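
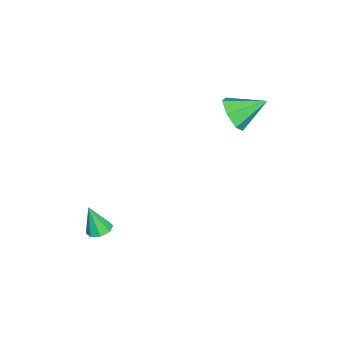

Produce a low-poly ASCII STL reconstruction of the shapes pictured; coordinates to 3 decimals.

solid 
facet normal 0.039 0.330 -0.943
outer loop
vertex 3.481 -2.584 -3.406
vertex 2.957 -2.367 -3.352
vertex 3.485 -2.173 -3.262
endloop
endfacet
facet normal 0.918 -0.139 0.372
outer loop
vertex 3.481 -2.584 -3.406
vertex 3.485 -2.173 -3.262
vertex 2.903 -2.813 -2.068
endloop
endfacet
facet normal 0.040 0.328 -0.944
outer loop
vertex 3.485 -2.173 -3.262
vertex 2.957 -2.367 -3.352
vertex 3.18 -1.874 -3.171
endloop
endfacet
facet normal 0.652 0.489 0.580
outer loop
vertex 3.485 -2.173 -3.262
vertex 3.18 -1.874 -3.171
vertex 2.903 -2.813 -2.068
endloop
endfacet
facet normal 0.040 0.328 -0.944
outer loop
vertex 3.18 -1.874 -3.171
vertex 2.957 -2.367 -3.352
vertex 2.744 -1.864 -3.186
endloop
endfacet
facet normal -0.005 0.762 0.648
outer loop
vertex 3.18 -1.874 -3.171
vertex 2.744 -1.864 -3.186
vertex 2.903 -2.813 -2.068
endloop
endfacet
facet normal 0.039 0.328 -0.944
outer loop
vertex 2.744 -1.864 -3.186
vertex 2.957 -2.367 -3.352
vertex 2.433 -2.149 -3.298
endloop
endfacet
facet normal -0.667 0.518 0.535
outer loop
vertex 2.744 -1.864 -3.186
vertex 2.433 -2.149 -3.298
vertex 2.903 -2.813 -2.068
endloop
endfacet
facet normal 0.039 0.327 -0.944
outer loop
vertex 2.433 -2.149 -3.298
vertex 2.957 -2.367 -3.352
vertex 2.428 -2.561 -3.441
endloop
endfacet
facet normal -0.946 -0.096 0.310
outer loop
vertex 2.433 -2.149 -3.298
vertex 2.428 -2.561 -3.441
vertex 2.903 -2.813 -2.068
endloop
endfacet
facet normal 0.039 0.328 -0.944
outer loop
vertex 2.428 -2.561 -3.441
vertex 2.957 -2.367 -3.352
vertex 2.733 -2.859 -3.532
endloop
endfacet
facet normal -0.680 -0.727 0.102
outer loop
vertex 2.428 -2.561 -3.441
vertex 2.733 -2.859 -3.532
vertex 2.903 -2.813 -2.068
endloop
endfacet
facet normal 0.038 0.328 -0.944
outer loop
vertex 2.733 -2.859 -3.532
vertex 2.957 -2.367 -3.352
vertex 3.169 -2.869 -3.518
endloop
endfacet
facet normal -0.024 -0.999 0.034
outer loop
vertex 2.733 -2.859 -3.532
vertex 3.169 -2.869 -3.518
vertex 2.903 -2.813 -2.068
endloop
endfacet
facet normal 0.039 0.328 -0.944
outer loop
vertex 3.169 -2.869 -3.518
vertex 2.957 -2.367 -3.352
vertex 3.481 -2.584 -3.406
endloop
endfacet
facet normal 0.638 -0.756 0.146
outer loop
vertex 3.169 -2.869 -3.518
vertex 3.481 -2.584 -3.406
vertex 2.903 -2.813 -2.068
endloop
endfacet
facet normal 0.272 -0.833 -0.482
outer loop
vertex 0.24 2.767 1.676
vertex -0.104 2.286 2.314
vertex -0.486 2.58 1.59
endloop
endfacet
facet normal -0.146 0.821 -0.552
outer loop
vertex 0.24 2.767 1.676
vertex -0.486 2.58 1.59
vertex -0.516 3.554 3.046
endloop
endfacet
facet normal 0.271 -0.834 -0.481
outer loop
vertex -0.486 2.58 1.59
vertex -0.104 2.286 2.314
vertex -0.925 2.172 2.05
endloop
endfacet
facet normal -0.806 0.484 -0.340
outer loop
vertex -0.486 2.58 1.59
vertex -0.925 2.172 2.05
vertex -0.516 3.554 3.046
endloop
endfacet
facet normal 0.271 -0.834 -0.481
outer loop
vertex -0.925 2.172 2.05
vertex -0.104 2.286 2.314
vertex -0.745 1.85 2.709
endloop
endfacet
facet normal -0.953 0.070 0.294
outer loop
vertex -0.925 2.172 2.05
vertex -0.745 1.85 2.709
vertex -0.516 3.554 3.046
endloop
endfacet
facet normal 0.271 -0.834 -0.480
outer loop
vertex -0.745 1.85 2.709
vertex -0.104 2.286 2.314
vertex -0.083 1.857 3.071
endloop
endfacet
facet normal -0.476 -0.109 0.873
outer loop
vertex -0.745 1.85 2.709
vertex -0.083 1.857 3.071
vertex -0.516 3.554 3.046
endloop
endfacet
facet normal 0.271 -0.834 -0.480
outer loop
vertex -0.083 1.857 3.071
vertex -0.104 2.286 2.314
vertex 0.564 2.187 2.863
endloop
endfacet
facet normal 0.267 0.082 0.960
outer loop
vertex -0.083 1.857 3.071
vertex 0.564 2.187 2.863
vertex -0.516 3.554 3.046
endloop
endfacet
facet normal 0.272 -0.833 -0.481
outer loop
vertex 0.564 2.187 2.863
vertex -0.104 2.286 2.314
vertex 0.708 2.592 2.243
endloop
endfacet
facet normal 0.714 0.498 0.491
outer loop
vertex 0.564 2.187 2.863
vertex 0.708 2.592 2.243
vertex -0.516 3.554 3.046
endloop
endfacet
facet normal 0.272 -0.833 -0.482
outer loop
vertex 0.708 2.592 2.243
vertex -0.104 2.286 2.314
vertex 0.24 2.767 1.676
endloop
endfacet
facet normal 0.531 0.828 -0.183
outer loop
vertex 0.708 2.592 2.243
vertex 0.24 2.767 1.676
vertex -0.516 3.554 3.046
endloop
endfacet

endsolid


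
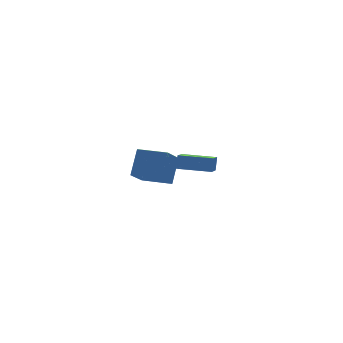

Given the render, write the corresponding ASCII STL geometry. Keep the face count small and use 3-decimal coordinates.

solid 
facet normal -0.610 -0.401 0.683
outer loop
vertex 1.526 2.353 0.041
vertex 0.324 3.878 -0.137
vertex 0.56 1.428 -1.364
endloop
endfacet
facet normal 0.617 -0.782 0.091
outer loop
vertex 1.736 2.202 -2.683
vertex 1.526 2.353 0.041
vertex 0.56 1.428 -1.364
endloop
endfacet
facet normal -0.609 -0.401 0.684
outer loop
vertex 0.56 1.428 -1.364
vertex 0.324 3.878 -0.137
vertex -0.643 2.953 -1.541
endloop
endfacet
facet normal -0.498 -0.477 -0.724
outer loop
vertex -0.643 2.953 -1.541
vertex 1.736 2.202 -2.683
vertex 0.56 1.428 -1.364
endloop
endfacet
facet normal 0.498 0.477 0.724
outer loop
vertex 1.526 2.353 0.041
vertex 1.5 4.652 -1.456
vertex 0.324 3.878 -0.137
endloop
endfacet
facet normal 0.616 -0.782 0.091
outer loop
vertex 2.703 3.127 -1.279
vertex 1.526 2.353 0.041
vertex 1.736 2.202 -2.683
endloop
endfacet
facet normal 0.498 0.477 0.724
outer loop
vertex 2.703 3.127 -1.279
vertex 1.5 4.652 -1.456
vertex 1.526 2.353 0.041
endloop
endfacet
facet normal -0.616 0.782 -0.091
outer loop
vertex 0.324 3.878 -0.137
vertex 1.5 4.652 -1.456
vertex -0.643 2.953 -1.541
endloop
endfacet
facet normal -0.498 -0.477 -0.724
outer loop
vertex 0.534 3.727 -2.861
vertex 1.736 2.202 -2.683
vertex -0.643 2.953 -1.541
endloop
endfacet
facet normal -0.616 0.782 -0.091
outer loop
vertex -0.643 2.953 -1.541
vertex 1.5 4.652 -1.456
vertex 0.534 3.727 -2.861
endloop
endfacet
facet normal 0.610 0.401 -0.684
outer loop
vertex 0.534 3.727 -2.861
vertex 2.703 3.127 -1.279
vertex 1.736 2.202 -2.683
endloop
endfacet
facet normal 0.610 0.402 -0.683
outer loop
vertex 1.5 4.652 -1.456
vertex 2.703 3.127 -1.279
vertex 0.534 3.727 -2.861
endloop
endfacet
facet normal -0.776 0.630 0.025
outer loop
vertex -1.4 -3.677 3.196
vertex -1.093 -3.329 3.967
vertex -0.355 -2.35 2.182
endloop
endfacet
facet normal -0.341 -0.386 -0.857
outer loop
vertex 1.173 -3.591 2.133
vertex -1.4 -3.677 3.196
vertex -0.355 -2.35 2.182
endloop
endfacet
facet normal -0.776 0.630 0.025
outer loop
vertex -0.355 -2.35 2.182
vertex -1.093 -3.329 3.967
vertex -0.048 -2.002 2.953
endloop
endfacet
facet normal 0.530 0.673 -0.515
outer loop
vertex -0.048 -2.002 2.953
vertex 1.173 -3.591 2.133
vertex -0.355 -2.35 2.182
endloop
endfacet
facet normal -0.530 -0.673 0.515
outer loop
vertex -1.4 -3.677 3.196
vertex 0.435 -4.57 3.918
vertex -1.093 -3.329 3.967
endloop
endfacet
facet normal -0.341 -0.386 -0.857
outer loop
vertex 0.128 -4.918 3.147
vertex -1.4 -3.677 3.196
vertex 1.173 -3.591 2.133
endloop
endfacet
facet normal -0.530 -0.673 0.515
outer loop
vertex 0.128 -4.918 3.147
vertex 0.435 -4.57 3.918
vertex -1.4 -3.677 3.196
endloop
endfacet
facet normal 0.341 0.386 0.857
outer loop
vertex -1.093 -3.329 3.967
vertex 0.435 -4.57 3.918
vertex -0.048 -2.002 2.953
endloop
endfacet
facet normal 0.530 0.673 -0.515
outer loop
vertex 1.48 -3.243 2.904
vertex 1.173 -3.591 2.133
vertex -0.048 -2.002 2.953
endloop
endfacet
facet normal 0.341 0.386 0.857
outer loop
vertex -0.048 -2.002 2.953
vertex 0.435 -4.57 3.918
vertex 1.48 -3.243 2.904
endloop
endfacet
facet normal 0.776 -0.630 -0.025
outer loop
vertex 1.48 -3.243 2.904
vertex 0.128 -4.918 3.147
vertex 1.173 -3.591 2.133
endloop
endfacet
facet normal 0.776 -0.630 -0.025
outer loop
vertex 0.435 -4.57 3.918
vertex 0.128 -4.918 3.147
vertex 1.48 -3.243 2.904
endloop
endfacet

endsolid


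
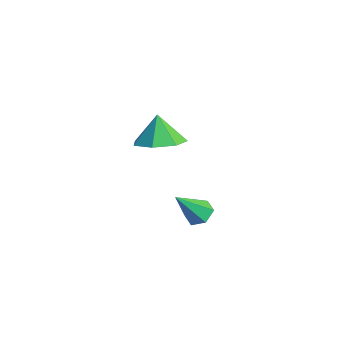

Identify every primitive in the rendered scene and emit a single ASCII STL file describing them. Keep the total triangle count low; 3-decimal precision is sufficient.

solid 
facet normal 0.333 -0.109 -0.937
outer loop
vertex -2.998 -2.825 0.735
vertex -3.642 -2.195 0.433
vertex -2.754 -2.037 0.73
endloop
endfacet
facet normal 0.532 -0.160 0.831
outer loop
vertex -2.998 -2.825 0.735
vertex -2.754 -2.037 0.73
vertex -4.038 -2.065 1.547
endloop
endfacet
facet normal 0.333 -0.110 -0.937
outer loop
vertex -2.754 -2.037 0.73
vertex -3.642 -2.195 0.433
vertex -3.178 -1.369 0.501
endloop
endfacet
facet normal 0.447 0.531 0.720
outer loop
vertex -2.754 -2.037 0.73
vertex -3.178 -1.369 0.501
vertex -4.038 -2.065 1.547
endloop
endfacet
facet normal 0.332 -0.110 -0.937
outer loop
vertex -3.178 -1.369 0.501
vertex -3.642 -2.195 0.433
vertex -3.952 -1.323 0.221
endloop
endfacet
facet normal -0.121 0.870 0.479
outer loop
vertex -3.178 -1.369 0.501
vertex -3.952 -1.323 0.221
vertex -4.038 -2.065 1.547
endloop
endfacet
facet normal 0.333 -0.109 -0.937
outer loop
vertex -3.952 -1.323 0.221
vertex -3.642 -2.195 0.433
vertex -4.492 -1.933 0.1
endloop
endfacet
facet normal -0.745 0.602 0.289
outer loop
vertex -3.952 -1.323 0.221
vertex -4.492 -1.933 0.1
vertex -4.038 -2.065 1.547
endloop
endfacet
facet normal 0.333 -0.109 -0.936
outer loop
vertex -4.492 -1.933 0.1
vertex -3.642 -2.195 0.433
vertex -4.392 -2.741 0.23
endloop
endfacet
facet normal -0.954 -0.071 0.293
outer loop
vertex -4.492 -1.933 0.1
vertex -4.392 -2.741 0.23
vertex -4.038 -2.065 1.547
endloop
endfacet
facet normal 0.333 -0.109 -0.936
outer loop
vertex -4.392 -2.741 0.23
vertex -3.642 -2.195 0.433
vertex -3.727 -3.138 0.513
endloop
endfacet
facet normal -0.591 -0.642 0.488
outer loop
vertex -4.392 -2.741 0.23
vertex -3.727 -3.138 0.513
vertex -4.038 -2.065 1.547
endloop
endfacet
facet normal 0.332 -0.109 -0.937
outer loop
vertex -3.727 -3.138 0.513
vertex -3.642 -2.195 0.433
vertex -2.998 -2.825 0.735
endloop
endfacet
facet normal 0.071 -0.681 0.728
outer loop
vertex -3.727 -3.138 0.513
vertex -2.998 -2.825 0.735
vertex -4.038 -2.065 1.547
endloop
endfacet
facet normal -0.041 0.633 -0.773
outer loop
vertex 0.846 -2.666 -0.057
vertex 0.481 -2.994 -0.306
vertex 0.307 -2.595 0.03
endloop
endfacet
facet normal 0.203 0.525 0.827
outer loop
vertex 0.846 -2.666 -0.057
vertex 0.307 -2.595 0.03
vertex 0.539 -3.906 0.806
endloop
endfacet
facet normal -0.039 0.634 -0.773
outer loop
vertex 0.307 -2.595 0.03
vertex 0.481 -2.994 -0.306
vertex -0.057 -2.922 -0.22
endloop
endfacet
facet normal -0.698 0.269 0.664
outer loop
vertex 0.307 -2.595 0.03
vertex -0.057 -2.922 -0.22
vertex 0.539 -3.906 0.806
endloop
endfacet
facet normal -0.039 0.633 -0.773
outer loop
vertex -0.057 -2.922 -0.22
vertex 0.481 -2.994 -0.306
vertex 0.117 -3.322 -0.556
endloop
endfacet
facet normal -0.888 -0.454 0.080
outer loop
vertex -0.057 -2.922 -0.22
vertex 0.117 -3.322 -0.556
vertex 0.539 -3.906 0.806
endloop
endfacet
facet normal -0.041 0.634 -0.772
outer loop
vertex 0.117 -3.322 -0.556
vertex 0.481 -2.994 -0.306
vertex 0.655 -3.393 -0.643
endloop
endfacet
facet normal -0.177 -0.923 -0.341
outer loop
vertex 0.117 -3.322 -0.556
vertex 0.655 -3.393 -0.643
vertex 0.539 -3.906 0.806
endloop
endfacet
facet normal -0.040 0.635 -0.772
outer loop
vertex 0.655 -3.393 -0.643
vertex 0.481 -2.994 -0.306
vertex 1.02 -3.066 -0.393
endloop
endfacet
facet normal 0.722 -0.669 -0.179
outer loop
vertex 0.655 -3.393 -0.643
vertex 1.02 -3.066 -0.393
vertex 0.539 -3.906 0.806
endloop
endfacet
facet normal -0.040 0.632 -0.774
outer loop
vertex 1.02 -3.066 -0.393
vertex 0.481 -2.994 -0.306
vertex 0.846 -2.666 -0.057
endloop
endfacet
facet normal 0.912 0.056 0.405
outer loop
vertex 1.02 -3.066 -0.393
vertex 0.846 -2.666 -0.057
vertex 0.539 -3.906 0.806
endloop
endfacet

endsolid


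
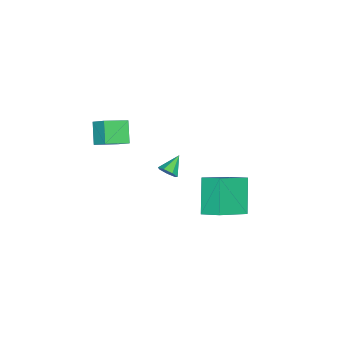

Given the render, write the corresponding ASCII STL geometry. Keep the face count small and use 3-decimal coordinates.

solid 
facet normal -0.660 -0.205 0.723
outer loop
vertex 2.921 3.074 0.603
vertex 1.312 3.903 -0.63
vertex 2.761 2.162 0.198
endloop
endfacet
facet normal 0.735 -0.379 0.563
outer loop
vertex 4.028 2.557 -1.19
vertex 2.921 3.074 0.603
vertex 2.761 2.162 0.198
endloop
endfacet
facet normal -0.660 -0.205 0.723
outer loop
vertex 2.761 2.162 0.198
vertex 1.312 3.903 -0.63
vertex 1.152 2.992 -1.035
endloop
endfacet
facet normal -0.158 -0.902 -0.401
outer loop
vertex 1.152 2.992 -1.035
vertex 4.028 2.557 -1.19
vertex 2.761 2.162 0.198
endloop
endfacet
facet normal 0.158 0.902 0.401
outer loop
vertex 2.921 3.074 0.603
vertex 2.579 4.298 -2.018
vertex 1.312 3.903 -0.63
endloop
endfacet
facet normal 0.734 -0.379 0.563
outer loop
vertex 4.188 3.468 -0.785
vertex 2.921 3.074 0.603
vertex 4.028 2.557 -1.19
endloop
endfacet
facet normal 0.158 0.902 0.401
outer loop
vertex 4.188 3.468 -0.785
vertex 2.579 4.298 -2.018
vertex 2.921 3.074 0.603
endloop
endfacet
facet normal -0.735 0.379 -0.563
outer loop
vertex 1.312 3.903 -0.63
vertex 2.579 4.298 -2.018
vertex 1.152 2.992 -1.035
endloop
endfacet
facet normal -0.158 -0.903 -0.401
outer loop
vertex 2.419 3.386 -2.423
vertex 4.028 2.557 -1.19
vertex 1.152 2.992 -1.035
endloop
endfacet
facet normal -0.735 0.379 -0.563
outer loop
vertex 1.152 2.992 -1.035
vertex 2.579 4.298 -2.018
vertex 2.419 3.386 -2.423
endloop
endfacet
facet normal 0.660 0.205 -0.723
outer loop
vertex 2.419 3.386 -2.423
vertex 4.188 3.468 -0.785
vertex 4.028 2.557 -1.19
endloop
endfacet
facet normal 0.660 0.205 -0.723
outer loop
vertex 2.579 4.298 -2.018
vertex 4.188 3.468 -0.785
vertex 2.419 3.386 -2.423
endloop
endfacet
facet normal -0.661 -0.284 0.695
outer loop
vertex 1.757 -3.417 1.651
vertex 1.997 -2.768 2.145
vertex 0.783 -2.605 1.057
endloop
endfacet
facet normal -0.282 -0.763 -0.581
outer loop
vertex 1.603 -2.252 0.195
vertex 1.757 -3.417 1.651
vertex 0.783 -2.605 1.057
endloop
endfacet
facet normal -0.661 -0.284 0.695
outer loop
vertex 0.783 -2.605 1.057
vertex 1.997 -2.768 2.145
vertex 1.024 -1.956 1.551
endloop
endfacet
facet normal -0.695 0.581 -0.424
outer loop
vertex 1.024 -1.956 1.551
vertex 1.603 -2.252 0.195
vertex 0.783 -2.605 1.057
endloop
endfacet
facet normal 0.696 -0.580 0.424
outer loop
vertex 1.757 -3.417 1.651
vertex 2.817 -2.415 1.283
vertex 1.997 -2.768 2.145
endloop
endfacet
facet normal -0.282 -0.763 -0.581
outer loop
vertex 2.576 -3.064 0.789
vertex 1.757 -3.417 1.651
vertex 1.603 -2.252 0.195
endloop
endfacet
facet normal 0.696 -0.580 0.423
outer loop
vertex 2.576 -3.064 0.789
vertex 2.817 -2.415 1.283
vertex 1.757 -3.417 1.651
endloop
endfacet
facet normal 0.282 0.763 0.581
outer loop
vertex 1.997 -2.768 2.145
vertex 2.817 -2.415 1.283
vertex 1.024 -1.956 1.551
endloop
endfacet
facet normal -0.696 0.580 -0.424
outer loop
vertex 1.843 -1.603 0.689
vertex 1.603 -2.252 0.195
vertex 1.024 -1.956 1.551
endloop
endfacet
facet normal 0.282 0.763 0.581
outer loop
vertex 1.024 -1.956 1.551
vertex 2.817 -2.415 1.283
vertex 1.843 -1.603 0.689
endloop
endfacet
facet normal 0.661 0.284 -0.694
outer loop
vertex 1.843 -1.603 0.689
vertex 2.576 -3.064 0.789
vertex 1.603 -2.252 0.195
endloop
endfacet
facet normal 0.661 0.284 -0.695
outer loop
vertex 2.817 -2.415 1.283
vertex 2.576 -3.064 0.789
vertex 1.843 -1.603 0.689
endloop
endfacet
facet normal 0.828 -0.234 -0.510
outer loop
vertex -0.466 -0.779 -3.213
vertex -0.726 -0.671 -3.685
vertex -0.435 -0.329 -3.369
endloop
endfacet
facet normal 0.174 0.312 0.934
outer loop
vertex -0.466 -0.779 -3.213
vertex -0.435 -0.329 -3.369
vertex -1.654 -0.409 -3.115
endloop
endfacet
facet normal 0.828 -0.234 -0.509
outer loop
vertex -0.435 -0.329 -3.369
vertex -0.726 -0.671 -3.685
vertex -0.623 -0.137 -3.763
endloop
endfacet
facet normal 0.030 0.904 0.426
outer loop
vertex -0.435 -0.329 -3.369
vertex -0.623 -0.137 -3.763
vertex -1.654 -0.409 -3.115
endloop
endfacet
facet normal 0.828 -0.234 -0.509
outer loop
vertex -0.623 -0.137 -3.763
vertex -0.726 -0.671 -3.685
vertex -0.889 -0.347 -4.099
endloop
endfacet
facet normal -0.389 0.888 -0.247
outer loop
vertex -0.623 -0.137 -3.763
vertex -0.889 -0.347 -4.099
vertex -1.654 -0.409 -3.115
endloop
endfacet
facet normal 0.828 -0.235 -0.510
outer loop
vertex -0.889 -0.347 -4.099
vertex -0.726 -0.671 -3.685
vertex -1.033 -0.802 -4.123
endloop
endfacet
facet normal -0.768 0.274 -0.580
outer loop
vertex -0.889 -0.347 -4.099
vertex -1.033 -0.802 -4.123
vertex -1.654 -0.409 -3.115
endloop
endfacet
facet normal 0.828 -0.235 -0.510
outer loop
vertex -1.033 -0.802 -4.123
vertex -0.726 -0.671 -3.685
vertex -0.946 -1.158 -3.818
endloop
endfacet
facet normal -0.820 -0.475 -0.320
outer loop
vertex -1.033 -0.802 -4.123
vertex -0.946 -1.158 -3.818
vertex -1.654 -0.409 -3.115
endloop
endfacet
facet normal 0.827 -0.234 -0.511
outer loop
vertex -0.946 -1.158 -3.818
vertex -0.726 -0.671 -3.685
vertex -0.693 -1.148 -3.413
endloop
endfacet
facet normal -0.506 -0.794 0.336
outer loop
vertex -0.946 -1.158 -3.818
vertex -0.693 -1.148 -3.413
vertex -1.654 -0.409 -3.115
endloop
endfacet
facet normal 0.828 -0.233 -0.510
outer loop
vertex -0.693 -1.148 -3.413
vertex -0.726 -0.671 -3.685
vertex -0.466 -0.779 -3.213
endloop
endfacet
facet normal -0.065 -0.444 0.893
outer loop
vertex -0.693 -1.148 -3.413
vertex -0.466 -0.779 -3.213
vertex -1.654 -0.409 -3.115
endloop
endfacet

endsolid


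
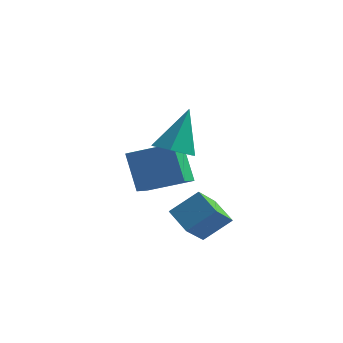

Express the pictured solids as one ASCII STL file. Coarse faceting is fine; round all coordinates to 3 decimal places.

solid 
facet normal -0.406 0.392 0.825
outer loop
vertex -1.511 3.125 -2.494
vertex 0.343 3.537 -1.777
vertex -1.551 4.363 -3.102
endloop
endfacet
facet normal -0.913 -0.203 -0.353
outer loop
vertex -0.763 3.603 -4.703
vertex -1.511 3.125 -2.494
vertex -1.551 4.363 -3.102
endloop
endfacet
facet normal -0.406 0.392 0.825
outer loop
vertex -1.551 4.363 -3.102
vertex 0.343 3.537 -1.777
vertex 0.302 4.775 -2.385
endloop
endfacet
facet normal -0.029 0.897 -0.440
outer loop
vertex 0.302 4.775 -2.385
vertex -0.763 3.603 -4.703
vertex -1.551 4.363 -3.102
endloop
endfacet
facet normal 0.029 -0.897 0.440
outer loop
vertex -1.511 3.125 -2.494
vertex 1.131 2.777 -3.378
vertex 0.343 3.537 -1.777
endloop
endfacet
facet normal -0.913 -0.204 -0.353
outer loop
vertex -0.722 2.365 -4.095
vertex -1.511 3.125 -2.494
vertex -0.763 3.603 -4.703
endloop
endfacet
facet normal 0.029 -0.897 0.440
outer loop
vertex -0.722 2.365 -4.095
vertex 1.131 2.777 -3.378
vertex -1.511 3.125 -2.494
endloop
endfacet
facet normal 0.913 0.204 0.353
outer loop
vertex 0.343 3.537 -1.777
vertex 1.131 2.777 -3.378
vertex 0.302 4.775 -2.385
endloop
endfacet
facet normal -0.029 0.897 -0.440
outer loop
vertex 1.091 4.015 -3.986
vertex -0.763 3.603 -4.703
vertex 0.302 4.775 -2.385
endloop
endfacet
facet normal 0.913 0.203 0.354
outer loop
vertex 0.302 4.775 -2.385
vertex 1.131 2.777 -3.378
vertex 1.091 4.015 -3.986
endloop
endfacet
facet normal 0.406 -0.392 -0.825
outer loop
vertex 1.091 4.015 -3.986
vertex -0.722 2.365 -4.095
vertex -0.763 3.603 -4.703
endloop
endfacet
facet normal 0.406 -0.392 -0.825
outer loop
vertex 1.131 2.777 -3.378
vertex -0.722 2.365 -4.095
vertex 1.091 4.015 -3.986
endloop
endfacet
facet normal -0.750 0.521 0.406
outer loop
vertex 1.95 -1.013 -2.872
vertex 2.886 -0.367 -1.972
vertex 2.183 0.174 -3.965
endloop
endfacet
facet normal -0.645 -0.445 -0.621
outer loop
vertex 3.114 -0.473 -4.468
vertex 1.95 -1.013 -2.872
vertex 2.183 0.174 -3.965
endloop
endfacet
facet normal -0.750 0.522 0.406
outer loop
vertex 2.183 0.174 -3.965
vertex 2.886 -0.367 -1.972
vertex 3.119 0.819 -3.065
endloop
endfacet
facet normal 0.143 0.728 -0.671
outer loop
vertex 3.119 0.819 -3.065
vertex 3.114 -0.473 -4.468
vertex 2.183 0.174 -3.965
endloop
endfacet
facet normal -0.143 -0.728 0.671
outer loop
vertex 1.95 -1.013 -2.872
vertex 3.817 -1.014 -2.475
vertex 2.886 -0.367 -1.972
endloop
endfacet
facet normal -0.645 -0.446 -0.621
outer loop
vertex 2.881 -1.659 -3.375
vertex 1.95 -1.013 -2.872
vertex 3.114 -0.473 -4.468
endloop
endfacet
facet normal -0.143 -0.728 0.670
outer loop
vertex 2.881 -1.659 -3.375
vertex 3.817 -1.014 -2.475
vertex 1.95 -1.013 -2.872
endloop
endfacet
facet normal 0.645 0.445 0.621
outer loop
vertex 2.886 -0.367 -1.972
vertex 3.817 -1.014 -2.475
vertex 3.119 0.819 -3.065
endloop
endfacet
facet normal 0.143 0.728 -0.671
outer loop
vertex 4.05 0.173 -3.568
vertex 3.114 -0.473 -4.468
vertex 3.119 0.819 -3.065
endloop
endfacet
facet normal 0.645 0.445 0.621
outer loop
vertex 3.119 0.819 -3.065
vertex 3.817 -1.014 -2.475
vertex 4.05 0.173 -3.568
endloop
endfacet
facet normal 0.750 -0.522 -0.406
outer loop
vertex 4.05 0.173 -3.568
vertex 2.881 -1.659 -3.375
vertex 3.114 -0.473 -4.468
endloop
endfacet
facet normal 0.750 -0.522 -0.406
outer loop
vertex 3.817 -1.014 -2.475
vertex 2.881 -1.659 -3.375
vertex 4.05 0.173 -3.568
endloop
endfacet
facet normal -0.115 -0.506 -0.855
outer loop
vertex 2.082 1.082 -0.901
vertex 1.197 1.393 -0.966
vertex 1.899 1.886 -1.352
endloop
endfacet
facet normal 0.951 0.285 0.122
outer loop
vertex 2.082 1.082 -0.901
vertex 1.899 1.886 -1.352
vertex 1.443 2.467 0.846
endloop
endfacet
facet normal -0.115 -0.506 -0.855
outer loop
vertex 1.899 1.886 -1.352
vertex 1.197 1.393 -0.966
vertex 1.014 2.197 -1.417
endloop
endfacet
facet normal 0.338 0.925 -0.174
outer loop
vertex 1.899 1.886 -1.352
vertex 1.014 2.197 -1.417
vertex 1.443 2.467 0.846
endloop
endfacet
facet normal -0.116 -0.506 -0.855
outer loop
vertex 1.014 2.197 -1.417
vertex 1.197 1.393 -0.966
vertex 0.313 1.705 -1.031
endloop
endfacet
facet normal -0.571 0.821 0.010
outer loop
vertex 1.014 2.197 -1.417
vertex 0.313 1.705 -1.031
vertex 1.443 2.467 0.846
endloop
endfacet
facet normal -0.116 -0.507 -0.854
outer loop
vertex 0.313 1.705 -1.031
vertex 1.197 1.393 -0.966
vertex 0.496 0.901 -0.579
endloop
endfacet
facet normal -0.868 0.078 0.491
outer loop
vertex 0.313 1.705 -1.031
vertex 0.496 0.901 -0.579
vertex 1.443 2.467 0.846
endloop
endfacet
facet normal -0.116 -0.506 -0.854
outer loop
vertex 0.496 0.901 -0.579
vertex 1.197 1.393 -0.966
vertex 1.38 0.59 -0.515
endloop
endfacet
facet normal -0.255 -0.562 0.787
outer loop
vertex 0.496 0.901 -0.579
vertex 1.38 0.59 -0.515
vertex 1.443 2.467 0.846
endloop
endfacet
facet normal -0.115 -0.506 -0.855
outer loop
vertex 1.38 0.59 -0.515
vertex 1.197 1.393 -0.966
vertex 2.082 1.082 -0.901
endloop
endfacet
facet normal 0.653 -0.459 0.603
outer loop
vertex 1.38 0.59 -0.515
vertex 2.082 1.082 -0.901
vertex 1.443 2.467 0.846
endloop
endfacet

endsolid


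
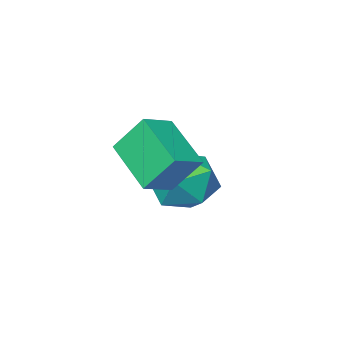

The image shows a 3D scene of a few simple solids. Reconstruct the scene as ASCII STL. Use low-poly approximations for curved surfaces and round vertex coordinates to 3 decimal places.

solid 
facet normal -0.389 0.462 0.797
outer loop
vertex 0.385 -2.005 0.698
vertex 0.41 -0.486 -0.171
vertex -0.555 -2.19 0.347
endloop
endfacet
facet normal -0.014 -0.868 0.496
outer loop
vertex -0.03 -2.814 -0.729
vertex 0.385 -2.005 0.698
vertex -0.555 -2.19 0.347
endloop
endfacet
facet normal -0.389 0.462 0.797
outer loop
vertex -0.555 -2.19 0.347
vertex 0.41 -0.486 -0.171
vertex -0.529 -0.671 -0.522
endloop
endfacet
facet normal -0.921 -0.181 -0.344
outer loop
vertex -0.529 -0.671 -0.522
vertex -0.03 -2.814 -0.729
vertex -0.555 -2.19 0.347
endloop
endfacet
facet normal 0.921 0.182 0.344
outer loop
vertex 0.385 -2.005 0.698
vertex 0.935 -1.11 -1.247
vertex 0.41 -0.486 -0.171
endloop
endfacet
facet normal -0.015 -0.868 0.496
outer loop
vertex 0.909 -2.629 -0.378
vertex 0.385 -2.005 0.698
vertex -0.03 -2.814 -0.729
endloop
endfacet
facet normal 0.921 0.181 0.344
outer loop
vertex 0.909 -2.629 -0.378
vertex 0.935 -1.11 -1.247
vertex 0.385 -2.005 0.698
endloop
endfacet
facet normal 0.015 0.868 -0.496
outer loop
vertex 0.41 -0.486 -0.171
vertex 0.935 -1.11 -1.247
vertex -0.529 -0.671 -0.522
endloop
endfacet
facet normal -0.921 -0.181 -0.344
outer loop
vertex -0.005 -1.295 -1.598
vertex -0.03 -2.814 -0.729
vertex -0.529 -0.671 -0.522
endloop
endfacet
facet normal 0.014 0.868 -0.496
outer loop
vertex -0.529 -0.671 -0.522
vertex 0.935 -1.11 -1.247
vertex -0.005 -1.295 -1.598
endloop
endfacet
facet normal 0.389 -0.462 -0.797
outer loop
vertex -0.005 -1.295 -1.598
vertex 0.909 -2.629 -0.378
vertex -0.03 -2.814 -0.729
endloop
endfacet
facet normal 0.389 -0.463 -0.797
outer loop
vertex 0.935 -1.11 -1.247
vertex 0.909 -2.629 -0.378
vertex -0.005 -1.295 -1.598
endloop
endfacet
facet normal -0.982 -0.186 -0.021
outer loop
vertex -2.632 -3.046 -2.854
vertex -2.425 -4.125 -2.956
vertex -2.532 -3.676 -1.953
endloop
endfacet
facet normal -0.842 0.394 0.369
outer loop
vertex -2.632 -3.046 -2.854
vertex -2.532 -3.676 -1.953
vertex -2.073 -2.672 -1.978
endloop
endfacet
facet normal -0.503 0.863 -0.048
outer loop
vertex -2.632 -3.046 -2.854
vertex -2.073 -2.672 -1.978
vertex -1.683 -2.501 -2.997
endloop
endfacet
facet normal -0.434 0.573 -0.696
outer loop
vertex -2.632 -3.046 -2.854
vertex -1.683 -2.501 -2.997
vertex -1.9 -3.399 -3.601
endloop
endfacet
facet normal -0.730 -0.076 -0.679
outer loop
vertex -2.632 -3.046 -2.854
vertex -1.9 -3.399 -3.601
vertex -2.425 -4.125 -2.956
endloop
endfacet
facet normal -0.397 0.204 0.895
outer loop
vertex -2.073 -2.672 -1.978
vertex -2.532 -3.676 -1.953
vertex -1.52 -3.521 -1.539
endloop
endfacet
facet normal -0.625 -0.735 0.263
outer loop
vertex -2.532 -3.676 -1.953
vertex -2.425 -4.125 -2.956
vertex -1.737 -4.419 -2.143
endloop
endfacet
facet normal -0.217 -0.556 -0.802
outer loop
vertex -2.425 -4.125 -2.956
vertex -1.9 -3.399 -3.601
vertex -1.347 -4.248 -3.162
endloop
endfacet
facet normal 0.263 0.494 -0.829
outer loop
vertex -1.9 -3.399 -3.601
vertex -1.683 -2.501 -2.997
vertex -0.888 -3.244 -3.187
endloop
endfacet
facet normal 0.152 0.964 0.220
outer loop
vertex -1.683 -2.501 -2.997
vertex -2.073 -2.672 -1.978
vertex -0.995 -2.795 -2.184
endloop
endfacet
facet normal 0.434 -0.573 0.696
outer loop
vertex -0.788 -3.874 -2.286
vertex -1.52 -3.521 -1.539
vertex -1.737 -4.419 -2.143
endloop
endfacet
facet normal 0.503 -0.863 0.048
outer loop
vertex -0.788 -3.874 -2.286
vertex -1.737 -4.419 -2.143
vertex -1.347 -4.248 -3.162
endloop
endfacet
facet normal 0.842 -0.394 -0.369
outer loop
vertex -0.788 -3.874 -2.286
vertex -1.347 -4.248 -3.162
vertex -0.888 -3.244 -3.187
endloop
endfacet
facet normal 0.982 0.186 0.021
outer loop
vertex -0.788 -3.874 -2.286
vertex -0.888 -3.244 -3.187
vertex -0.995 -2.795 -2.184
endloop
endfacet
facet normal 0.730 0.076 0.679
outer loop
vertex -0.788 -3.874 -2.286
vertex -0.995 -2.795 -2.184
vertex -1.52 -3.521 -1.539
endloop
endfacet
facet normal -0.263 -0.494 0.829
outer loop
vertex -1.737 -4.419 -2.143
vertex -1.52 -3.521 -1.539
vertex -2.532 -3.676 -1.953
endloop
endfacet
facet normal -0.152 -0.964 -0.220
outer loop
vertex -1.347 -4.248 -3.162
vertex -1.737 -4.419 -2.143
vertex -2.425 -4.125 -2.956
endloop
endfacet
facet normal 0.397 -0.204 -0.895
outer loop
vertex -0.888 -3.244 -3.187
vertex -1.347 -4.248 -3.162
vertex -1.9 -3.399 -3.601
endloop
endfacet
facet normal 0.625 0.735 -0.263
outer loop
vertex -0.995 -2.795 -2.184
vertex -0.888 -3.244 -3.187
vertex -1.683 -2.501 -2.997
endloop
endfacet
facet normal 0.217 0.556 0.802
outer loop
vertex -1.52 -3.521 -1.539
vertex -0.995 -2.795 -2.184
vertex -2.073 -2.672 -1.978
endloop
endfacet

endsolid


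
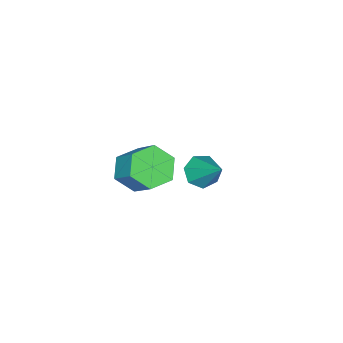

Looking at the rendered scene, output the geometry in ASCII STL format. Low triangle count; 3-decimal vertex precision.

solid 
facet normal -0.208 -0.693 -0.690
outer loop
vertex -1.221 1.435 2.713
vertex -1.688 1.827 2.46
vertex -1.048 1.793 2.301
endloop
endfacet
facet normal 0.947 -0.111 0.302
outer loop
vertex -1.221 1.435 2.713
vertex -1.048 1.793 2.301
vertex -1.332 3.013 3.64
endloop
endfacet
facet normal -0.208 -0.693 -0.690
outer loop
vertex -1.048 1.793 2.301
vertex -1.688 1.827 2.46
vertex -1.357 2.177 2.009
endloop
endfacet
facet normal 0.839 0.479 -0.258
outer loop
vertex -1.048 1.793 2.301
vertex -1.357 2.177 2.009
vertex -1.332 3.013 3.64
endloop
endfacet
facet normal -0.207 -0.693 -0.690
outer loop
vertex -1.357 2.177 2.009
vertex -1.688 1.827 2.46
vertex -1.915 2.297 2.056
endloop
endfacet
facet normal 0.151 0.879 -0.453
outer loop
vertex -1.357 2.177 2.009
vertex -1.915 2.297 2.056
vertex -1.332 3.013 3.64
endloop
endfacet
facet normal -0.209 -0.694 -0.689
outer loop
vertex -1.915 2.297 2.056
vertex -1.688 1.827 2.46
vertex -2.302 2.064 2.408
endloop
endfacet
facet normal -0.599 0.789 -0.136
outer loop
vertex -1.915 2.297 2.056
vertex -2.302 2.064 2.408
vertex -1.332 3.013 3.64
endloop
endfacet
facet normal -0.209 -0.693 -0.690
outer loop
vertex -2.302 2.064 2.408
vertex -1.688 1.827 2.46
vertex -2.227 1.652 2.799
endloop
endfacet
facet normal -0.847 0.277 0.454
outer loop
vertex -2.302 2.064 2.408
vertex -2.227 1.652 2.799
vertex -1.332 3.013 3.64
endloop
endfacet
facet normal -0.209 -0.693 -0.690
outer loop
vertex -2.227 1.652 2.799
vertex -1.688 1.827 2.46
vertex -1.746 1.372 2.935
endloop
endfacet
facet normal -0.405 -0.273 0.873
outer loop
vertex -2.227 1.652 2.799
vertex -1.746 1.372 2.935
vertex -1.332 3.013 3.64
endloop
endfacet
facet normal -0.208 -0.693 -0.690
outer loop
vertex -1.746 1.372 2.935
vertex -1.688 1.827 2.46
vertex -1.221 1.435 2.713
endloop
endfacet
facet normal 0.394 -0.445 0.804
outer loop
vertex -1.746 1.372 2.935
vertex -1.221 1.435 2.713
vertex -1.332 3.013 3.64
endloop
endfacet
facet normal -0.209 -0.672 -0.711
outer loop
vertex -1.955 -1.598 -1.268
vertex -2.506 -2.027 -0.701
vertex -2.825 -1.371 -1.227
endloop
endfacet
facet normal 0.149 0.697 -0.702
outer loop
vertex -1.955 -1.598 -1.268
vertex -2.825 -1.371 -1.227
vertex -1.603 -0.463 -0.066
endloop
endfacet
facet normal 0.150 0.696 -0.702
outer loop
vertex -1.603 -0.463 -0.066
vertex -2.825 -1.371 -1.227
vertex -2.472 -0.236 -0.026
endloop
endfacet
facet normal 0.208 0.671 0.711
outer loop
vertex -1.603 -0.463 -0.066
vertex -2.472 -0.236 -0.026
vertex -2.154 -0.893 0.501
endloop
endfacet
facet normal -0.209 -0.672 -0.711
outer loop
vertex -2.825 -1.371 -1.227
vertex -2.506 -2.027 -0.701
vertex -3.376 -1.8 -0.66
endloop
endfacet
facet normal -0.762 0.567 -0.312
outer loop
vertex -2.825 -1.371 -1.227
vertex -3.376 -1.8 -0.66
vertex -2.472 -0.236 -0.026
endloop
endfacet
facet normal -0.762 0.567 -0.312
outer loop
vertex -2.472 -0.236 -0.026
vertex -3.376 -1.8 -0.66
vertex -3.024 -0.665 0.542
endloop
endfacet
facet normal 0.209 0.672 0.711
outer loop
vertex -2.472 -0.236 -0.026
vertex -3.024 -0.665 0.542
vertex -2.154 -0.893 0.501
endloop
endfacet
facet normal -0.209 -0.671 -0.712
outer loop
vertex -3.376 -1.8 -0.66
vertex -2.506 -2.027 -0.701
vertex -3.057 -2.457 -0.134
endloop
endfacet
facet normal -0.912 -0.130 0.390
outer loop
vertex -3.376 -1.8 -0.66
vertex -3.057 -2.457 -0.134
vertex -3.024 -0.665 0.542
endloop
endfacet
facet normal -0.912 -0.130 0.390
outer loop
vertex -3.024 -0.665 0.542
vertex -3.057 -2.457 -0.134
vertex -2.705 -1.322 1.068
endloop
endfacet
facet normal 0.209 0.671 0.711
outer loop
vertex -3.024 -0.665 0.542
vertex -2.705 -1.322 1.068
vertex -2.154 -0.893 0.501
endloop
endfacet
facet normal -0.208 -0.671 -0.711
outer loop
vertex -3.057 -2.457 -0.134
vertex -2.506 -2.027 -0.701
vertex -2.188 -2.684 -0.174
endloop
endfacet
facet normal -0.150 -0.697 0.702
outer loop
vertex -3.057 -2.457 -0.134
vertex -2.188 -2.684 -0.174
vertex -2.705 -1.322 1.068
endloop
endfacet
facet normal -0.149 -0.697 0.702
outer loop
vertex -2.705 -1.322 1.068
vertex -2.188 -2.684 -0.174
vertex -1.835 -1.549 1.027
endloop
endfacet
facet normal 0.209 0.672 0.711
outer loop
vertex -2.705 -1.322 1.068
vertex -1.835 -1.549 1.027
vertex -2.154 -0.893 0.501
endloop
endfacet
facet normal -0.209 -0.672 -0.711
outer loop
vertex -2.188 -2.684 -0.174
vertex -2.506 -2.027 -0.701
vertex -1.636 -2.255 -0.742
endloop
endfacet
facet normal 0.762 -0.567 0.312
outer loop
vertex -2.188 -2.684 -0.174
vertex -1.636 -2.255 -0.742
vertex -1.835 -1.549 1.027
endloop
endfacet
facet normal 0.762 -0.567 0.312
outer loop
vertex -1.835 -1.549 1.027
vertex -1.636 -2.255 -0.742
vertex -1.284 -1.12 0.46
endloop
endfacet
facet normal 0.209 0.672 0.711
outer loop
vertex -1.835 -1.549 1.027
vertex -1.284 -1.12 0.46
vertex -2.154 -0.893 0.501
endloop
endfacet
facet normal -0.209 -0.671 -0.711
outer loop
vertex -1.636 -2.255 -0.742
vertex -2.506 -2.027 -0.701
vertex -1.955 -1.598 -1.268
endloop
endfacet
facet normal 0.912 0.130 -0.390
outer loop
vertex -1.636 -2.255 -0.742
vertex -1.955 -1.598 -1.268
vertex -1.284 -1.12 0.46
endloop
endfacet
facet normal 0.912 0.130 -0.390
outer loop
vertex -1.284 -1.12 0.46
vertex -1.955 -1.598 -1.268
vertex -1.603 -0.463 -0.066
endloop
endfacet
facet normal 0.209 0.671 0.712
outer loop
vertex -1.284 -1.12 0.46
vertex -1.603 -0.463 -0.066
vertex -2.154 -0.893 0.501
endloop
endfacet

endsolid


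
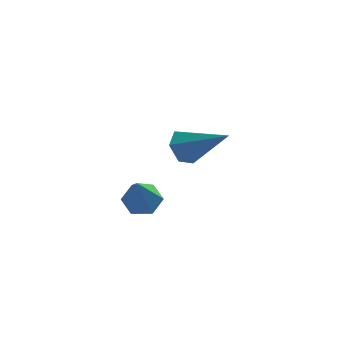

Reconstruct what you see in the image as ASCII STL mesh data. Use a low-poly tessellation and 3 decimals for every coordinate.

solid 
facet normal -0.014 0.594 -0.804
outer loop
vertex 0.742 -2.46 0.851
vertex 0.327 -2.0 1.198
vertex 1.033 -1.936 1.233
endloop
endfacet
facet normal 0.877 -0.481 -0.008
outer loop
vertex 0.742 -2.46 0.851
vertex 1.033 -1.936 1.233
vertex 0.353 -3.2 2.822
endloop
endfacet
facet normal -0.014 0.595 -0.804
outer loop
vertex 1.033 -1.936 1.233
vertex 0.327 -2.0 1.198
vertex 0.617 -1.477 1.58
endloop
endfacet
facet normal 0.779 0.284 0.559
outer loop
vertex 1.033 -1.936 1.233
vertex 0.617 -1.477 1.58
vertex 0.353 -3.2 2.822
endloop
endfacet
facet normal -0.012 0.594 -0.804
outer loop
vertex 0.617 -1.477 1.58
vertex 0.327 -2.0 1.198
vertex -0.089 -1.54 1.544
endloop
endfacet
facet normal -0.094 0.592 0.801
outer loop
vertex 0.617 -1.477 1.58
vertex -0.089 -1.54 1.544
vertex 0.353 -3.2 2.822
endloop
endfacet
facet normal -0.013 0.593 -0.805
outer loop
vertex -0.089 -1.54 1.544
vertex 0.327 -2.0 1.198
vertex -0.38 -2.063 1.163
endloop
endfacet
facet normal -0.868 0.136 0.477
outer loop
vertex -0.089 -1.54 1.544
vertex -0.38 -2.063 1.163
vertex 0.353 -3.2 2.822
endloop
endfacet
facet normal -0.013 0.595 -0.804
outer loop
vertex -0.38 -2.063 1.163
vertex 0.327 -2.0 1.198
vertex 0.036 -2.523 0.816
endloop
endfacet
facet normal -0.772 -0.630 -0.091
outer loop
vertex -0.38 -2.063 1.163
vertex 0.036 -2.523 0.816
vertex 0.353 -3.2 2.822
endloop
endfacet
facet normal -0.013 0.595 -0.804
outer loop
vertex 0.036 -2.523 0.816
vertex 0.327 -2.0 1.198
vertex 0.742 -2.46 0.851
endloop
endfacet
facet normal 0.100 -0.938 -0.332
outer loop
vertex 0.036 -2.523 0.816
vertex 0.742 -2.46 0.851
vertex 0.353 -3.2 2.822
endloop
endfacet
facet normal -0.792 0.277 -0.544
outer loop
vertex 1.647 2.218 0.996
vertex 1.205 1.725 1.389
vertex 1.288 2.45 1.637
endloop
endfacet
facet normal 0.619 0.783 0.064
outer loop
vertex 1.647 2.218 0.996
vertex 1.288 2.45 1.637
vertex 2.835 1.155 2.511
endloop
endfacet
facet normal -0.791 0.277 -0.545
outer loop
vertex 1.288 2.45 1.637
vertex 1.205 1.725 1.389
vertex 0.845 1.957 2.029
endloop
endfacet
facet normal 0.046 0.596 0.802
outer loop
vertex 1.288 2.45 1.637
vertex 0.845 1.957 2.029
vertex 2.835 1.155 2.511
endloop
endfacet
facet normal -0.791 0.277 -0.545
outer loop
vertex 0.845 1.957 2.029
vertex 1.205 1.725 1.389
vertex 0.762 1.232 1.781
endloop
endfacet
facet normal -0.329 -0.272 0.905
outer loop
vertex 0.845 1.957 2.029
vertex 0.762 1.232 1.781
vertex 2.835 1.155 2.511
endloop
endfacet
facet normal -0.791 0.277 -0.545
outer loop
vertex 0.762 1.232 1.781
vertex 1.205 1.725 1.389
vertex 1.122 1.001 1.141
endloop
endfacet
facet normal -0.131 -0.954 0.271
outer loop
vertex 0.762 1.232 1.781
vertex 1.122 1.001 1.141
vertex 2.835 1.155 2.511
endloop
endfacet
facet normal -0.792 0.277 -0.544
outer loop
vertex 1.122 1.001 1.141
vertex 1.205 1.725 1.389
vertex 1.564 1.494 0.749
endloop
endfacet
facet normal 0.442 -0.767 -0.466
outer loop
vertex 1.122 1.001 1.141
vertex 1.564 1.494 0.749
vertex 2.835 1.155 2.511
endloop
endfacet
facet normal -0.792 0.276 -0.544
outer loop
vertex 1.564 1.494 0.749
vertex 1.205 1.725 1.389
vertex 1.647 2.218 0.996
endloop
endfacet
facet normal 0.816 0.101 -0.569
outer loop
vertex 1.564 1.494 0.749
vertex 1.647 2.218 0.996
vertex 2.835 1.155 2.511
endloop
endfacet

endsolid


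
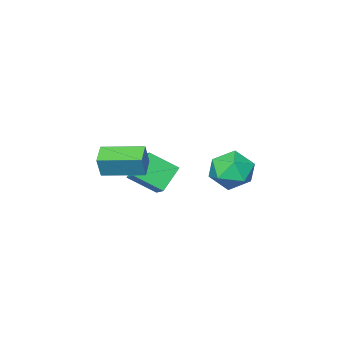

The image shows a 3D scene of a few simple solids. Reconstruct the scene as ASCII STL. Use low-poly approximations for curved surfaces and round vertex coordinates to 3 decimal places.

solid 
facet normal -0.761 -0.205 0.615
outer loop
vertex -0.476 1.177 -1.845
vertex -0.266 1.957 -1.325
vertex -1.52 2.112 -2.825
endloop
endfacet
facet normal -0.218 -0.812 -0.542
outer loop
vertex -0.294 2.443 -3.815
vertex -0.476 1.177 -1.845
vertex -1.52 2.112 -2.825
endloop
endfacet
facet normal -0.761 -0.205 0.615
outer loop
vertex -1.52 2.112 -2.825
vertex -0.266 1.957 -1.325
vertex -1.31 2.891 -2.305
endloop
endfacet
facet normal -0.610 0.547 -0.573
outer loop
vertex -1.31 2.891 -2.305
vertex -0.294 2.443 -3.815
vertex -1.52 2.112 -2.825
endloop
endfacet
facet normal 0.610 -0.547 0.573
outer loop
vertex -0.476 1.177 -1.845
vertex 0.96 2.288 -2.315
vertex -0.266 1.957 -1.325
endloop
endfacet
facet normal -0.218 -0.812 -0.542
outer loop
vertex 0.75 1.509 -2.835
vertex -0.476 1.177 -1.845
vertex -0.294 2.443 -3.815
endloop
endfacet
facet normal 0.611 -0.547 0.573
outer loop
vertex 0.75 1.509 -2.835
vertex 0.96 2.288 -2.315
vertex -0.476 1.177 -1.845
endloop
endfacet
facet normal 0.218 0.812 0.542
outer loop
vertex -0.266 1.957 -1.325
vertex 0.96 2.288 -2.315
vertex -1.31 2.891 -2.305
endloop
endfacet
facet normal -0.611 0.546 -0.573
outer loop
vertex -0.084 3.223 -3.295
vertex -0.294 2.443 -3.815
vertex -1.31 2.891 -2.305
endloop
endfacet
facet normal 0.218 0.812 0.542
outer loop
vertex -1.31 2.891 -2.305
vertex 0.96 2.288 -2.315
vertex -0.084 3.223 -3.295
endloop
endfacet
facet normal 0.761 0.205 -0.615
outer loop
vertex -0.084 3.223 -3.295
vertex 0.75 1.509 -2.835
vertex -0.294 2.443 -3.815
endloop
endfacet
facet normal 0.761 0.205 -0.615
outer loop
vertex 0.96 2.288 -2.315
vertex 0.75 1.509 -2.835
vertex -0.084 3.223 -3.295
endloop
endfacet
facet normal 0.230 -0.085 0.970
outer loop
vertex -3.33 4.484 -1.94
vertex -4.166 3.56 -1.823
vertex -2.981 3.297 -2.127
endloop
endfacet
facet normal 0.793 0.140 0.593
outer loop
vertex -3.33 4.484 -1.94
vertex -2.981 3.297 -2.127
vertex -2.569 4.197 -2.891
endloop
endfacet
facet normal 0.611 0.747 0.263
outer loop
vertex -3.33 4.484 -1.94
vertex -2.569 4.197 -2.891
vertex -3.499 5.017 -3.06
endloop
endfacet
facet normal -0.065 0.897 0.437
outer loop
vertex -3.33 4.484 -1.94
vertex -3.499 5.017 -3.06
vertex -4.486 4.624 -2.399
endloop
endfacet
facet normal -0.301 0.383 0.874
outer loop
vertex -3.33 4.484 -1.94
vertex -4.486 4.624 -2.399
vertex -4.166 3.56 -1.823
endloop
endfacet
facet normal 0.933 -0.349 0.092
outer loop
vertex -2.569 4.197 -2.891
vertex -2.981 3.297 -2.127
vertex -2.934 3.096 -3.361
endloop
endfacet
facet normal 0.022 -0.712 0.702
outer loop
vertex -2.981 3.297 -2.127
vertex -4.166 3.56 -1.823
vertex -3.921 2.703 -2.7
endloop
endfacet
facet normal -0.836 0.044 0.546
outer loop
vertex -4.166 3.56 -1.823
vertex -4.486 4.624 -2.399
vertex -4.851 3.523 -2.869
endloop
endfacet
facet normal -0.456 0.876 -0.160
outer loop
vertex -4.486 4.624 -2.399
vertex -3.499 5.017 -3.06
vertex -4.439 4.423 -3.633
endloop
endfacet
facet normal 0.638 0.632 -0.440
outer loop
vertex -3.499 5.017 -3.06
vertex -2.569 4.197 -2.891
vertex -3.254 4.16 -3.937
endloop
endfacet
facet normal 0.065 -0.897 -0.437
outer loop
vertex -4.09 3.236 -3.82
vertex -2.934 3.096 -3.361
vertex -3.921 2.703 -2.7
endloop
endfacet
facet normal -0.611 -0.747 -0.263
outer loop
vertex -4.09 3.236 -3.82
vertex -3.921 2.703 -2.7
vertex -4.851 3.523 -2.869
endloop
endfacet
facet normal -0.793 -0.140 -0.593
outer loop
vertex -4.09 3.236 -3.82
vertex -4.851 3.523 -2.869
vertex -4.439 4.423 -3.633
endloop
endfacet
facet normal -0.230 0.085 -0.970
outer loop
vertex -4.09 3.236 -3.82
vertex -4.439 4.423 -3.633
vertex -3.254 4.16 -3.937
endloop
endfacet
facet normal 0.301 -0.383 -0.874
outer loop
vertex -4.09 3.236 -3.82
vertex -3.254 4.16 -3.937
vertex -2.934 3.096 -3.361
endloop
endfacet
facet normal 0.456 -0.876 0.160
outer loop
vertex -3.921 2.703 -2.7
vertex -2.934 3.096 -3.361
vertex -2.981 3.297 -2.127
endloop
endfacet
facet normal -0.638 -0.632 0.440
outer loop
vertex -4.851 3.523 -2.869
vertex -3.921 2.703 -2.7
vertex -4.166 3.56 -1.823
endloop
endfacet
facet normal -0.933 0.349 -0.092
outer loop
vertex -4.439 4.423 -3.633
vertex -4.851 3.523 -2.869
vertex -4.486 4.624 -2.399
endloop
endfacet
facet normal -0.022 0.712 -0.702
outer loop
vertex -3.254 4.16 -3.937
vertex -4.439 4.423 -3.633
vertex -3.499 5.017 -3.06
endloop
endfacet
facet normal 0.836 -0.044 -0.546
outer loop
vertex -2.934 3.096 -3.361
vertex -3.254 4.16 -3.937
vertex -2.569 4.197 -2.891
endloop
endfacet
facet normal -0.694 -0.653 0.304
outer loop
vertex 2.177 1.437 -0.346
vertex 0.796 3.004 -0.135
vertex 1.82 1.278 -1.502
endloop
endfacet
facet normal 0.658 -0.746 -0.101
outer loop
vertex 2.604 2.016 -1.845
vertex 2.177 1.437 -0.346
vertex 1.82 1.278 -1.502
endloop
endfacet
facet normal -0.694 -0.653 0.304
outer loop
vertex 1.82 1.278 -1.502
vertex 0.796 3.004 -0.135
vertex 0.439 2.845 -1.29
endloop
endfacet
facet normal -0.293 -0.130 -0.947
outer loop
vertex 0.439 2.845 -1.29
vertex 2.604 2.016 -1.845
vertex 1.82 1.278 -1.502
endloop
endfacet
facet normal 0.292 0.130 0.947
outer loop
vertex 2.177 1.437 -0.346
vertex 1.58 3.742 -0.478
vertex 0.796 3.004 -0.135
endloop
endfacet
facet normal 0.658 -0.746 -0.101
outer loop
vertex 2.961 2.175 -0.69
vertex 2.177 1.437 -0.346
vertex 2.604 2.016 -1.845
endloop
endfacet
facet normal 0.293 0.130 0.947
outer loop
vertex 2.961 2.175 -0.69
vertex 1.58 3.742 -0.478
vertex 2.177 1.437 -0.346
endloop
endfacet
facet normal -0.658 0.746 0.101
outer loop
vertex 0.796 3.004 -0.135
vertex 1.58 3.742 -0.478
vertex 0.439 2.845 -1.29
endloop
endfacet
facet normal -0.293 -0.130 -0.947
outer loop
vertex 1.223 3.583 -1.634
vertex 2.604 2.016 -1.845
vertex 0.439 2.845 -1.29
endloop
endfacet
facet normal -0.658 0.746 0.101
outer loop
vertex 0.439 2.845 -1.29
vertex 1.58 3.742 -0.478
vertex 1.223 3.583 -1.634
endloop
endfacet
facet normal 0.694 0.653 -0.304
outer loop
vertex 1.223 3.583 -1.634
vertex 2.961 2.175 -0.69
vertex 2.604 2.016 -1.845
endloop
endfacet
facet normal 0.694 0.653 -0.304
outer loop
vertex 1.58 3.742 -0.478
vertex 2.961 2.175 -0.69
vertex 1.223 3.583 -1.634
endloop
endfacet

endsolid


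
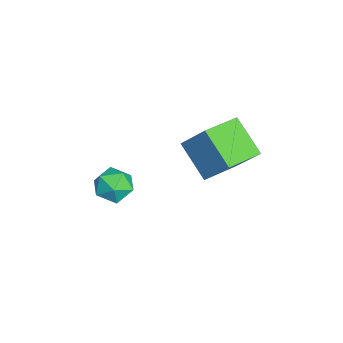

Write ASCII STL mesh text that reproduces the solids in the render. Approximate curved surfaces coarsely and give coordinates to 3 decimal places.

solid 
facet normal -0.681 0.714 -0.159
outer loop
vertex -3.078 3.797 0.692
vertex -1.734 4.798 -0.574
vertex -3.781 2.783 -0.856
endloop
endfacet
facet normal -0.640 -0.476 0.603
outer loop
vertex -2.446 1.382 -0.546
vertex -3.078 3.797 0.692
vertex -3.781 2.783 -0.856
endloop
endfacet
facet normal -0.681 0.714 -0.159
outer loop
vertex -3.781 2.783 -0.856
vertex -1.734 4.798 -0.574
vertex -2.438 3.783 -2.122
endloop
endfacet
facet normal -0.356 -0.512 -0.782
outer loop
vertex -2.438 3.783 -2.122
vertex -2.446 1.382 -0.546
vertex -3.781 2.783 -0.856
endloop
endfacet
facet normal 0.356 0.512 0.782
outer loop
vertex -3.078 3.797 0.692
vertex -0.399 3.397 -0.264
vertex -1.734 4.798 -0.574
endloop
endfacet
facet normal -0.639 -0.477 0.603
outer loop
vertex -1.742 2.397 1.002
vertex -3.078 3.797 0.692
vertex -2.446 1.382 -0.546
endloop
endfacet
facet normal 0.355 0.512 0.782
outer loop
vertex -1.742 2.397 1.002
vertex -0.399 3.397 -0.264
vertex -3.078 3.797 0.692
endloop
endfacet
facet normal 0.640 0.476 -0.603
outer loop
vertex -1.734 4.798 -0.574
vertex -0.399 3.397 -0.264
vertex -2.438 3.783 -2.122
endloop
endfacet
facet normal -0.355 -0.512 -0.782
outer loop
vertex -1.102 2.383 -1.812
vertex -2.446 1.382 -0.546
vertex -2.438 3.783 -2.122
endloop
endfacet
facet normal 0.640 0.477 -0.603
outer loop
vertex -2.438 3.783 -2.122
vertex -0.399 3.397 -0.264
vertex -1.102 2.383 -1.812
endloop
endfacet
facet normal 0.681 -0.714 0.159
outer loop
vertex -1.102 2.383 -1.812
vertex -1.742 2.397 1.002
vertex -2.446 1.382 -0.546
endloop
endfacet
facet normal 0.681 -0.714 0.159
outer loop
vertex -0.399 3.397 -0.264
vertex -1.742 2.397 1.002
vertex -1.102 2.383 -1.812
endloop
endfacet
facet normal -0.131 0.960 -0.246
outer loop
vertex -2.887 -0.968 -4.59
vertex -3.369 -0.807 -3.705
vertex -2.358 -0.684 -3.765
endloop
endfacet
facet normal 0.466 0.701 -0.540
outer loop
vertex -2.887 -0.968 -4.59
vertex -2.358 -0.684 -3.765
vertex -1.989 -1.406 -4.384
endloop
endfacet
facet normal 0.287 0.143 -0.947
outer loop
vertex -2.887 -0.968 -4.59
vertex -1.989 -1.406 -4.384
vertex -2.771 -1.975 -4.707
endloop
endfacet
facet normal -0.421 0.057 -0.905
outer loop
vertex -2.887 -0.968 -4.59
vertex -2.771 -1.975 -4.707
vertex -3.624 -1.605 -4.287
endloop
endfacet
facet normal -0.679 0.562 -0.472
outer loop
vertex -2.887 -0.968 -4.59
vertex -3.624 -1.605 -4.287
vertex -3.369 -0.807 -3.705
endloop
endfacet
facet normal 0.885 0.464 -0.014
outer loop
vertex -1.989 -1.406 -4.384
vertex -2.358 -0.684 -3.765
vertex -1.916 -1.515 -3.373
endloop
endfacet
facet normal -0.080 0.884 0.461
outer loop
vertex -2.358 -0.684 -3.765
vertex -3.369 -0.807 -3.705
vertex -2.769 -1.145 -2.953
endloop
endfacet
facet normal -0.966 0.239 0.096
outer loop
vertex -3.369 -0.807 -3.705
vertex -3.624 -1.605 -4.287
vertex -3.551 -1.714 -3.276
endloop
endfacet
facet normal -0.548 -0.577 -0.605
outer loop
vertex -3.624 -1.605 -4.287
vertex -2.771 -1.975 -4.707
vertex -3.182 -2.436 -3.895
endloop
endfacet
facet normal 0.596 -0.438 -0.673
outer loop
vertex -2.771 -1.975 -4.707
vertex -1.989 -1.406 -4.384
vertex -2.171 -2.313 -3.955
endloop
endfacet
facet normal 0.421 -0.057 0.905
outer loop
vertex -2.653 -2.152 -3.07
vertex -1.916 -1.515 -3.373
vertex -2.769 -1.145 -2.953
endloop
endfacet
facet normal -0.287 -0.143 0.947
outer loop
vertex -2.653 -2.152 -3.07
vertex -2.769 -1.145 -2.953
vertex -3.551 -1.714 -3.276
endloop
endfacet
facet normal -0.466 -0.701 0.540
outer loop
vertex -2.653 -2.152 -3.07
vertex -3.551 -1.714 -3.276
vertex -3.182 -2.436 -3.895
endloop
endfacet
facet normal 0.131 -0.960 0.246
outer loop
vertex -2.653 -2.152 -3.07
vertex -3.182 -2.436 -3.895
vertex -2.171 -2.313 -3.955
endloop
endfacet
facet normal 0.679 -0.562 0.472
outer loop
vertex -2.653 -2.152 -3.07
vertex -2.171 -2.313 -3.955
vertex -1.916 -1.515 -3.373
endloop
endfacet
facet normal 0.548 0.577 0.605
outer loop
vertex -2.769 -1.145 -2.953
vertex -1.916 -1.515 -3.373
vertex -2.358 -0.684 -3.765
endloop
endfacet
facet normal -0.596 0.438 0.673
outer loop
vertex -3.551 -1.714 -3.276
vertex -2.769 -1.145 -2.953
vertex -3.369 -0.807 -3.705
endloop
endfacet
facet normal -0.885 -0.464 0.014
outer loop
vertex -3.182 -2.436 -3.895
vertex -3.551 -1.714 -3.276
vertex -3.624 -1.605 -4.287
endloop
endfacet
facet normal 0.080 -0.884 -0.461
outer loop
vertex -2.171 -2.313 -3.955
vertex -3.182 -2.436 -3.895
vertex -2.771 -1.975 -4.707
endloop
endfacet
facet normal 0.966 -0.239 -0.096
outer loop
vertex -1.916 -1.515 -3.373
vertex -2.171 -2.313 -3.955
vertex -1.989 -1.406 -4.384
endloop
endfacet

endsolid


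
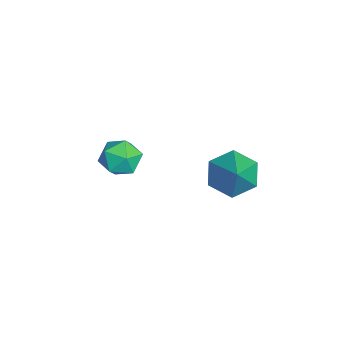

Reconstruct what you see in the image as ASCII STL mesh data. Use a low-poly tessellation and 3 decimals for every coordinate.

solid 
facet normal -0.996 -0.091 -0.012
outer loop
vertex -4.272 -3.239 0.399
vertex -4.261 -3.469 1.273
vertex -4.338 -2.6 1.035
endloop
endfacet
facet normal -0.780 0.400 -0.482
outer loop
vertex -4.272 -3.239 0.399
vertex -4.338 -2.6 1.035
vertex -3.818 -2.463 0.308
endloop
endfacet
facet normal -0.332 0.084 -0.939
outer loop
vertex -4.272 -3.239 0.399
vertex -3.818 -2.463 0.308
vertex -3.42 -3.247 0.097
endloop
endfacet
facet normal -0.272 -0.602 -0.751
outer loop
vertex -4.272 -3.239 0.399
vertex -3.42 -3.247 0.097
vertex -3.693 -3.868 0.694
endloop
endfacet
facet normal -0.681 -0.710 -0.178
outer loop
vertex -4.272 -3.239 0.399
vertex -3.693 -3.868 0.694
vertex -4.261 -3.469 1.273
endloop
endfacet
facet normal -0.416 0.900 -0.128
outer loop
vertex -3.818 -2.463 0.308
vertex -4.338 -2.6 1.035
vertex -3.527 -2.212 1.126
endloop
endfacet
facet normal -0.766 0.106 0.635
outer loop
vertex -4.338 -2.6 1.035
vertex -4.261 -3.469 1.273
vertex -3.8 -2.833 1.723
endloop
endfacet
facet normal -0.256 -0.895 0.366
outer loop
vertex -4.261 -3.469 1.273
vertex -3.693 -3.868 0.694
vertex -3.402 -3.617 1.512
endloop
endfacet
facet normal 0.407 -0.720 -0.562
outer loop
vertex -3.693 -3.868 0.694
vertex -3.42 -3.247 0.097
vertex -2.882 -3.48 0.785
endloop
endfacet
facet normal 0.309 0.390 -0.868
outer loop
vertex -3.42 -3.247 0.097
vertex -3.818 -2.463 0.308
vertex -2.959 -2.611 0.547
endloop
endfacet
facet normal 0.272 0.602 0.751
outer loop
vertex -2.948 -2.841 1.421
vertex -3.527 -2.212 1.126
vertex -3.8 -2.833 1.723
endloop
endfacet
facet normal 0.332 -0.084 0.939
outer loop
vertex -2.948 -2.841 1.421
vertex -3.8 -2.833 1.723
vertex -3.402 -3.617 1.512
endloop
endfacet
facet normal 0.780 -0.400 0.482
outer loop
vertex -2.948 -2.841 1.421
vertex -3.402 -3.617 1.512
vertex -2.882 -3.48 0.785
endloop
endfacet
facet normal 0.996 0.091 0.012
outer loop
vertex -2.948 -2.841 1.421
vertex -2.882 -3.48 0.785
vertex -2.959 -2.611 0.547
endloop
endfacet
facet normal 0.681 0.710 0.178
outer loop
vertex -2.948 -2.841 1.421
vertex -2.959 -2.611 0.547
vertex -3.527 -2.212 1.126
endloop
endfacet
facet normal -0.407 0.720 0.562
outer loop
vertex -3.8 -2.833 1.723
vertex -3.527 -2.212 1.126
vertex -4.338 -2.6 1.035
endloop
endfacet
facet normal -0.309 -0.390 0.868
outer loop
vertex -3.402 -3.617 1.512
vertex -3.8 -2.833 1.723
vertex -4.261 -3.469 1.273
endloop
endfacet
facet normal 0.416 -0.900 0.128
outer loop
vertex -2.882 -3.48 0.785
vertex -3.402 -3.617 1.512
vertex -3.693 -3.868 0.694
endloop
endfacet
facet normal 0.766 -0.106 -0.635
outer loop
vertex -2.959 -2.611 0.547
vertex -2.882 -3.48 0.785
vertex -3.42 -3.247 0.097
endloop
endfacet
facet normal 0.256 0.895 -0.366
outer loop
vertex -3.527 -2.212 1.126
vertex -2.959 -2.611 0.547
vertex -3.818 -2.463 0.308
endloop
endfacet
facet normal -0.745 0.002 -0.667
outer loop
vertex 1.01 0.534 2.64
vertex 0.365 0.622 3.36
vertex 0.74 1.414 2.944
endloop
endfacet
facet normal 0.878 0.373 -0.299
outer loop
vertex 1.01 0.534 2.64
vertex 0.74 1.414 2.944
vertex 1.595 0.618 4.46
endloop
endfacet
facet normal -0.745 0.003 -0.667
outer loop
vertex 0.74 1.414 2.944
vertex 0.365 0.622 3.36
vertex 0.096 1.502 3.664
endloop
endfacet
facet normal 0.393 0.886 0.244
outer loop
vertex 0.74 1.414 2.944
vertex 0.096 1.502 3.664
vertex 1.595 0.618 4.46
endloop
endfacet
facet normal -0.745 0.003 -0.667
outer loop
vertex 0.096 1.502 3.664
vertex 0.365 0.622 3.36
vertex -0.279 0.71 4.079
endloop
endfacet
facet normal -0.147 0.513 0.846
outer loop
vertex 0.096 1.502 3.664
vertex -0.279 0.71 4.079
vertex 1.595 0.618 4.46
endloop
endfacet
facet normal -0.745 0.002 -0.667
outer loop
vertex -0.279 0.71 4.079
vertex 0.365 0.622 3.36
vertex -0.009 -0.171 3.775
endloop
endfacet
facet normal -0.202 -0.374 0.905
outer loop
vertex -0.279 0.71 4.079
vertex -0.009 -0.171 3.775
vertex 1.595 0.618 4.46
endloop
endfacet
facet normal -0.745 0.002 -0.667
outer loop
vertex -0.009 -0.171 3.775
vertex 0.365 0.622 3.36
vertex 0.635 -0.259 3.055
endloop
endfacet
facet normal 0.283 -0.889 0.361
outer loop
vertex -0.009 -0.171 3.775
vertex 0.635 -0.259 3.055
vertex 1.595 0.618 4.46
endloop
endfacet
facet normal -0.745 0.003 -0.667
outer loop
vertex 0.635 -0.259 3.055
vertex 0.365 0.622 3.36
vertex 1.01 0.534 2.64
endloop
endfacet
facet normal 0.823 -0.515 -0.241
outer loop
vertex 0.635 -0.259 3.055
vertex 1.01 0.534 2.64
vertex 1.595 0.618 4.46
endloop
endfacet

endsolid


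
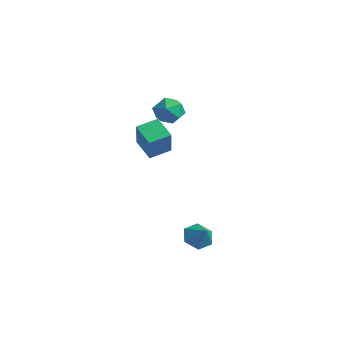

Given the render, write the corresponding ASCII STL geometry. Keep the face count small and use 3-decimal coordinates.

solid 
facet normal 0.388 -0.140 0.911
outer loop
vertex -2.032 2.324 1.848
vertex -2.844 1.904 2.129
vertex -2.141 1.378 1.749
endloop
endfacet
facet normal 0.899 -0.147 0.412
outer loop
vertex -2.032 2.324 1.848
vertex -2.141 1.378 1.749
vertex -1.736 1.889 1.048
endloop
endfacet
facet normal 0.877 0.476 0.065
outer loop
vertex -2.032 2.324 1.848
vertex -1.736 1.889 1.048
vertex -2.189 2.73 0.996
endloop
endfacet
facet normal 0.353 0.868 0.349
outer loop
vertex -2.032 2.324 1.848
vertex -2.189 2.73 0.996
vertex -2.874 2.74 1.664
endloop
endfacet
facet normal 0.050 0.487 0.872
outer loop
vertex -2.032 2.324 1.848
vertex -2.874 2.74 1.664
vertex -2.844 1.904 2.129
endloop
endfacet
facet normal 0.745 -0.665 -0.054
outer loop
vertex -1.736 1.889 1.048
vertex -2.141 1.378 1.749
vertex -2.366 1.2 0.836
endloop
endfacet
facet normal -0.082 -0.653 0.753
outer loop
vertex -2.141 1.378 1.749
vertex -2.844 1.904 2.129
vertex -3.051 1.21 1.504
endloop
endfacet
facet normal -0.627 0.361 0.690
outer loop
vertex -2.844 1.904 2.129
vertex -2.874 2.74 1.664
vertex -3.504 2.051 1.452
endloop
endfacet
facet normal -0.138 0.978 -0.157
outer loop
vertex -2.874 2.74 1.664
vertex -2.189 2.73 0.996
vertex -3.099 2.562 0.751
endloop
endfacet
facet normal 0.709 0.344 -0.616
outer loop
vertex -2.189 2.73 0.996
vertex -1.736 1.889 1.048
vertex -2.396 2.036 0.371
endloop
endfacet
facet normal -0.353 -0.868 -0.349
outer loop
vertex -3.208 1.616 0.652
vertex -2.366 1.2 0.836
vertex -3.051 1.21 1.504
endloop
endfacet
facet normal -0.877 -0.476 -0.065
outer loop
vertex -3.208 1.616 0.652
vertex -3.051 1.21 1.504
vertex -3.504 2.051 1.452
endloop
endfacet
facet normal -0.899 0.147 -0.412
outer loop
vertex -3.208 1.616 0.652
vertex -3.504 2.051 1.452
vertex -3.099 2.562 0.751
endloop
endfacet
facet normal -0.388 0.140 -0.911
outer loop
vertex -3.208 1.616 0.652
vertex -3.099 2.562 0.751
vertex -2.396 2.036 0.371
endloop
endfacet
facet normal -0.050 -0.487 -0.872
outer loop
vertex -3.208 1.616 0.652
vertex -2.396 2.036 0.371
vertex -2.366 1.2 0.836
endloop
endfacet
facet normal 0.138 -0.978 0.157
outer loop
vertex -3.051 1.21 1.504
vertex -2.366 1.2 0.836
vertex -2.141 1.378 1.749
endloop
endfacet
facet normal -0.709 -0.344 0.616
outer loop
vertex -3.504 2.051 1.452
vertex -3.051 1.21 1.504
vertex -2.844 1.904 2.129
endloop
endfacet
facet normal -0.745 0.665 0.054
outer loop
vertex -3.099 2.562 0.751
vertex -3.504 2.051 1.452
vertex -2.874 2.74 1.664
endloop
endfacet
facet normal 0.082 0.653 -0.753
outer loop
vertex -2.396 2.036 0.371
vertex -3.099 2.562 0.751
vertex -2.189 2.73 0.996
endloop
endfacet
facet normal 0.627 -0.361 -0.690
outer loop
vertex -2.366 1.2 0.836
vertex -2.396 2.036 0.371
vertex -1.736 1.889 1.048
endloop
endfacet
facet normal -0.694 0.110 -0.712
outer loop
vertex 3.752 -1.636 -4.826
vertex 3.258 -1.228 -4.282
vertex 3.808 -0.801 -4.752
endloop
endfacet
facet normal 0.979 -0.048 -0.200
outer loop
vertex 3.752 -1.636 -4.826
vertex 3.808 -0.801 -4.752
vertex 4.042 -1.352 -3.478
endloop
endfacet
facet normal -0.694 0.110 -0.712
outer loop
vertex 3.808 -0.801 -4.752
vertex 3.258 -1.228 -4.282
vertex 3.314 -0.393 -4.208
endloop
endfacet
facet normal 0.726 0.670 0.156
outer loop
vertex 3.808 -0.801 -4.752
vertex 3.314 -0.393 -4.208
vertex 4.042 -1.352 -3.478
endloop
endfacet
facet normal -0.693 0.110 -0.713
outer loop
vertex 3.314 -0.393 -4.208
vertex 3.258 -1.228 -4.282
vertex 2.764 -0.821 -3.739
endloop
endfacet
facet normal 0.122 0.658 0.743
outer loop
vertex 3.314 -0.393 -4.208
vertex 2.764 -0.821 -3.739
vertex 4.042 -1.352 -3.478
endloop
endfacet
facet normal -0.693 0.110 -0.713
outer loop
vertex 2.764 -0.821 -3.739
vertex 3.258 -1.228 -4.282
vertex 2.708 -1.655 -3.813
endloop
endfacet
facet normal -0.228 -0.071 0.971
outer loop
vertex 2.764 -0.821 -3.739
vertex 2.708 -1.655 -3.813
vertex 4.042 -1.352 -3.478
endloop
endfacet
facet normal -0.693 0.110 -0.713
outer loop
vertex 2.708 -1.655 -3.813
vertex 3.258 -1.228 -4.282
vertex 3.202 -2.063 -4.356
endloop
endfacet
facet normal 0.025 -0.788 0.615
outer loop
vertex 2.708 -1.655 -3.813
vertex 3.202 -2.063 -4.356
vertex 4.042 -1.352 -3.478
endloop
endfacet
facet normal -0.694 0.110 -0.712
outer loop
vertex 3.202 -2.063 -4.356
vertex 3.258 -1.228 -4.282
vertex 3.752 -1.636 -4.826
endloop
endfacet
facet normal 0.628 -0.778 0.029
outer loop
vertex 3.202 -2.063 -4.356
vertex 3.752 -1.636 -4.826
vertex 4.042 -1.352 -3.478
endloop
endfacet
facet normal -0.391 0.337 -0.856
outer loop
vertex -4.4 1.274 -1.518
vertex -4.065 2.468 -1.201
vertex -3.138 1.092 -2.166
endloop
endfacet
facet normal -0.262 -0.933 -0.247
outer loop
vertex -2.395 0.452 -0.539
vertex -4.4 1.274 -1.518
vertex -3.138 1.092 -2.166
endloop
endfacet
facet normal -0.391 0.337 -0.856
outer loop
vertex -3.138 1.092 -2.166
vertex -4.065 2.468 -1.201
vertex -2.804 2.286 -1.849
endloop
endfacet
facet normal 0.883 -0.127 -0.453
outer loop
vertex -2.804 2.286 -1.849
vertex -2.395 0.452 -0.539
vertex -3.138 1.092 -2.166
endloop
endfacet
facet normal -0.882 0.127 0.453
outer loop
vertex -4.4 1.274 -1.518
vertex -3.322 1.828 0.426
vertex -4.065 2.468 -1.201
endloop
endfacet
facet normal -0.262 -0.933 -0.247
outer loop
vertex -3.656 0.634 0.109
vertex -4.4 1.274 -1.518
vertex -2.395 0.452 -0.539
endloop
endfacet
facet normal -0.882 0.126 0.453
outer loop
vertex -3.656 0.634 0.109
vertex -3.322 1.828 0.426
vertex -4.4 1.274 -1.518
endloop
endfacet
facet normal 0.262 0.933 0.247
outer loop
vertex -4.065 2.468 -1.201
vertex -3.322 1.828 0.426
vertex -2.804 2.286 -1.849
endloop
endfacet
facet normal 0.882 -0.127 -0.453
outer loop
vertex -2.06 1.646 -0.222
vertex -2.395 0.452 -0.539
vertex -2.804 2.286 -1.849
endloop
endfacet
facet normal 0.262 0.933 0.247
outer loop
vertex -2.804 2.286 -1.849
vertex -3.322 1.828 0.426
vertex -2.06 1.646 -0.222
endloop
endfacet
facet normal 0.391 -0.337 0.856
outer loop
vertex -2.06 1.646 -0.222
vertex -3.656 0.634 0.109
vertex -2.395 0.452 -0.539
endloop
endfacet
facet normal 0.391 -0.337 0.856
outer loop
vertex -3.322 1.828 0.426
vertex -3.656 0.634 0.109
vertex -2.06 1.646 -0.222
endloop
endfacet

endsolid


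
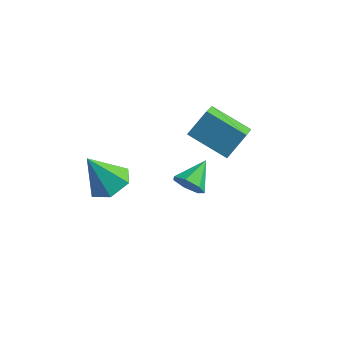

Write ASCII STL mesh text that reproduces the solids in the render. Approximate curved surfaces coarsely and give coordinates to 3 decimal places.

solid 
facet normal -0.907 -0.053 0.417
outer loop
vertex 1.634 0.99 1.794
vertex 2.111 1.863 2.944
vertex 1.178 2.322 0.972
endloop
endfacet
facet normal -0.314 -0.574 -0.756
outer loop
vertex 3.129 2.437 0.076
vertex 1.634 0.99 1.794
vertex 1.178 2.322 0.972
endloop
endfacet
facet normal -0.907 -0.053 0.417
outer loop
vertex 1.178 2.322 0.972
vertex 2.111 1.863 2.944
vertex 1.655 3.195 2.122
endloop
endfacet
facet normal -0.280 0.817 -0.504
outer loop
vertex 1.655 3.195 2.122
vertex 3.129 2.437 0.076
vertex 1.178 2.322 0.972
endloop
endfacet
facet normal 0.280 -0.817 0.504
outer loop
vertex 1.634 0.99 1.794
vertex 4.062 1.978 2.048
vertex 2.111 1.863 2.944
endloop
endfacet
facet normal -0.314 -0.574 -0.756
outer loop
vertex 3.585 1.105 0.898
vertex 1.634 0.99 1.794
vertex 3.129 2.437 0.076
endloop
endfacet
facet normal 0.280 -0.817 0.504
outer loop
vertex 3.585 1.105 0.898
vertex 4.062 1.978 2.048
vertex 1.634 0.99 1.794
endloop
endfacet
facet normal 0.314 0.574 0.756
outer loop
vertex 2.111 1.863 2.944
vertex 4.062 1.978 2.048
vertex 1.655 3.195 2.122
endloop
endfacet
facet normal -0.280 0.817 -0.504
outer loop
vertex 3.606 3.31 1.226
vertex 3.129 2.437 0.076
vertex 1.655 3.195 2.122
endloop
endfacet
facet normal 0.314 0.574 0.756
outer loop
vertex 1.655 3.195 2.122
vertex 4.062 1.978 2.048
vertex 3.606 3.31 1.226
endloop
endfacet
facet normal 0.907 0.053 -0.417
outer loop
vertex 3.606 3.31 1.226
vertex 3.585 1.105 0.898
vertex 3.129 2.437 0.076
endloop
endfacet
facet normal 0.907 0.053 -0.417
outer loop
vertex 4.062 1.978 2.048
vertex 3.585 1.105 0.898
vertex 3.606 3.31 1.226
endloop
endfacet
facet normal 0.406 0.259 -0.876
outer loop
vertex -0.346 -2.296 -0.971
vertex -0.944 -1.385 -0.979
vertex 0.045 -1.384 -0.52
endloop
endfacet
facet normal 0.594 -0.547 0.591
outer loop
vertex -0.346 -2.296 -0.971
vertex 0.045 -1.384 -0.52
vertex -1.776 -1.915 0.819
endloop
endfacet
facet normal 0.406 0.259 -0.876
outer loop
vertex 0.045 -1.384 -0.52
vertex -0.944 -1.385 -0.979
vertex -0.553 -0.472 -0.528
endloop
endfacet
facet normal 0.494 0.331 0.804
outer loop
vertex 0.045 -1.384 -0.52
vertex -0.553 -0.472 -0.528
vertex -1.776 -1.915 0.819
endloop
endfacet
facet normal 0.406 0.259 -0.876
outer loop
vertex -0.553 -0.472 -0.528
vertex -0.944 -1.385 -0.979
vertex -1.542 -0.473 -0.986
endloop
endfacet
facet normal -0.269 0.769 0.580
outer loop
vertex -0.553 -0.472 -0.528
vertex -1.542 -0.473 -0.986
vertex -1.776 -1.915 0.819
endloop
endfacet
facet normal 0.406 0.259 -0.876
outer loop
vertex -1.542 -0.473 -0.986
vertex -0.944 -1.385 -0.979
vertex -1.933 -1.386 -1.437
endloop
endfacet
facet normal -0.933 0.329 0.142
outer loop
vertex -1.542 -0.473 -0.986
vertex -1.933 -1.386 -1.437
vertex -1.776 -1.915 0.819
endloop
endfacet
facet normal 0.406 0.259 -0.877
outer loop
vertex -1.933 -1.386 -1.437
vertex -0.944 -1.385 -0.979
vertex -1.335 -2.297 -1.429
endloop
endfacet
facet normal -0.834 -0.548 -0.070
outer loop
vertex -1.933 -1.386 -1.437
vertex -1.335 -2.297 -1.429
vertex -1.776 -1.915 0.819
endloop
endfacet
facet normal 0.406 0.259 -0.877
outer loop
vertex -1.335 -2.297 -1.429
vertex -0.944 -1.385 -0.979
vertex -0.346 -2.296 -0.971
endloop
endfacet
facet normal -0.070 -0.986 0.154
outer loop
vertex -1.335 -2.297 -1.429
vertex -0.346 -2.296 -0.971
vertex -1.776 -1.915 0.819
endloop
endfacet
facet normal -0.062 -0.895 -0.442
outer loop
vertex 0.992 3.149 -4.583
vertex 0.679 2.807 -3.847
vertex 0.241 3.164 -4.508
endloop
endfacet
facet normal -0.046 0.785 -0.618
outer loop
vertex 0.992 3.149 -4.583
vertex 0.241 3.164 -4.508
vertex 0.781 4.293 -3.113
endloop
endfacet
facet normal -0.062 -0.895 -0.442
outer loop
vertex 0.241 3.164 -4.508
vertex 0.679 2.807 -3.847
vertex -0.18 2.91 -3.935
endloop
endfacet
facet normal -0.722 0.647 -0.244
outer loop
vertex 0.241 3.164 -4.508
vertex -0.18 2.91 -3.935
vertex 0.781 4.293 -3.113
endloop
endfacet
facet normal -0.062 -0.894 -0.443
outer loop
vertex -0.18 2.91 -3.935
vertex 0.679 2.807 -3.847
vertex 0.046 2.578 -3.296
endloop
endfacet
facet normal -0.835 0.309 0.456
outer loop
vertex -0.18 2.91 -3.935
vertex 0.046 2.578 -3.296
vertex 0.781 4.293 -3.113
endloop
endfacet
facet normal -0.061 -0.895 -0.442
outer loop
vertex 0.046 2.578 -3.296
vertex 0.679 2.807 -3.847
vertex 0.749 2.419 -3.071
endloop
endfacet
facet normal -0.299 0.026 0.954
outer loop
vertex 0.046 2.578 -3.296
vertex 0.749 2.419 -3.071
vertex 0.781 4.293 -3.113
endloop
endfacet
facet normal -0.061 -0.895 -0.442
outer loop
vertex 0.749 2.419 -3.071
vertex 0.679 2.807 -3.847
vertex 1.399 2.552 -3.43
endloop
endfacet
facet normal 0.482 0.011 0.876
outer loop
vertex 0.749 2.419 -3.071
vertex 1.399 2.552 -3.43
vertex 0.781 4.293 -3.113
endloop
endfacet
facet normal -0.061 -0.895 -0.442
outer loop
vertex 1.399 2.552 -3.43
vertex 0.679 2.807 -3.847
vertex 1.508 2.877 -4.103
endloop
endfacet
facet normal 0.919 0.275 0.282
outer loop
vertex 1.399 2.552 -3.43
vertex 1.508 2.877 -4.103
vertex 0.781 4.293 -3.113
endloop
endfacet
facet normal -0.061 -0.895 -0.442
outer loop
vertex 1.508 2.877 -4.103
vertex 0.679 2.807 -3.847
vertex 0.992 3.149 -4.583
endloop
endfacet
facet normal 0.684 0.620 -0.384
outer loop
vertex 1.508 2.877 -4.103
vertex 0.992 3.149 -4.583
vertex 0.781 4.293 -3.113
endloop
endfacet

endsolid


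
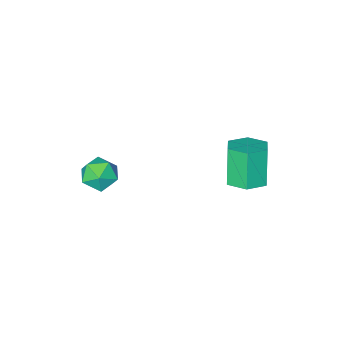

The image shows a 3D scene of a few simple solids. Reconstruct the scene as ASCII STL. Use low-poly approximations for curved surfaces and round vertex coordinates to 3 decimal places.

solid 
facet normal 0.204 0.291 -0.935
outer loop
vertex -1.736 2.73 1.427
vertex -2.137 2.167 1.164
vertex -2.459 2.82 1.297
endloop
endfacet
facet normal 0.062 0.949 0.309
outer loop
vertex -1.736 2.73 1.427
vertex -2.459 2.82 1.297
vertex -2.042 2.296 2.82
endloop
endfacet
facet normal 0.062 0.949 0.309
outer loop
vertex -2.042 2.296 2.82
vertex -2.459 2.82 1.297
vertex -2.764 2.386 2.689
endloop
endfacet
facet normal -0.206 -0.291 0.934
outer loop
vertex -2.042 2.296 2.82
vertex -2.764 2.386 2.689
vertex -2.443 1.733 2.556
endloop
endfacet
facet normal 0.206 0.292 -0.934
outer loop
vertex -2.459 2.82 1.297
vertex -2.137 2.167 1.164
vertex -2.86 2.257 1.033
endloop
endfacet
facet normal -0.815 0.579 0.002
outer loop
vertex -2.459 2.82 1.297
vertex -2.86 2.257 1.033
vertex -2.764 2.386 2.689
endloop
endfacet
facet normal -0.815 0.579 0.002
outer loop
vertex -2.764 2.386 2.689
vertex -2.86 2.257 1.033
vertex -3.165 1.823 2.426
endloop
endfacet
facet normal -0.205 -0.291 0.935
outer loop
vertex -2.764 2.386 2.689
vertex -3.165 1.823 2.426
vertex -2.443 1.733 2.556
endloop
endfacet
facet normal 0.206 0.292 -0.934
outer loop
vertex -2.86 2.257 1.033
vertex -2.137 2.167 1.164
vertex -2.538 1.604 0.9
endloop
endfacet
facet normal -0.877 -0.370 -0.307
outer loop
vertex -2.86 2.257 1.033
vertex -2.538 1.604 0.9
vertex -3.165 1.823 2.426
endloop
endfacet
facet normal -0.877 -0.369 -0.308
outer loop
vertex -3.165 1.823 2.426
vertex -2.538 1.604 0.9
vertex -2.844 1.17 2.293
endloop
endfacet
facet normal -0.205 -0.291 0.935
outer loop
vertex -3.165 1.823 2.426
vertex -2.844 1.17 2.293
vertex -2.443 1.733 2.556
endloop
endfacet
facet normal 0.206 0.291 -0.934
outer loop
vertex -2.538 1.604 0.9
vertex -2.137 2.167 1.164
vertex -1.816 1.514 1.031
endloop
endfacet
facet normal -0.062 -0.949 -0.309
outer loop
vertex -2.538 1.604 0.9
vertex -1.816 1.514 1.031
vertex -2.844 1.17 2.293
endloop
endfacet
facet normal -0.062 -0.949 -0.310
outer loop
vertex -2.844 1.17 2.293
vertex -1.816 1.514 1.031
vertex -2.121 1.08 2.423
endloop
endfacet
facet normal -0.204 -0.291 0.935
outer loop
vertex -2.844 1.17 2.293
vertex -2.121 1.08 2.423
vertex -2.443 1.733 2.556
endloop
endfacet
facet normal 0.205 0.291 -0.935
outer loop
vertex -1.816 1.514 1.031
vertex -2.137 2.167 1.164
vertex -1.415 2.077 1.294
endloop
endfacet
facet normal 0.815 -0.579 -0.002
outer loop
vertex -1.816 1.514 1.031
vertex -1.415 2.077 1.294
vertex -2.121 1.08 2.423
endloop
endfacet
facet normal 0.815 -0.579 -0.002
outer loop
vertex -2.121 1.08 2.423
vertex -1.415 2.077 1.294
vertex -1.72 1.643 2.687
endloop
endfacet
facet normal -0.206 -0.292 0.934
outer loop
vertex -2.121 1.08 2.423
vertex -1.72 1.643 2.687
vertex -2.443 1.733 2.556
endloop
endfacet
facet normal 0.205 0.291 -0.935
outer loop
vertex -1.415 2.077 1.294
vertex -2.137 2.167 1.164
vertex -1.736 2.73 1.427
endloop
endfacet
facet normal 0.877 0.369 0.307
outer loop
vertex -1.415 2.077 1.294
vertex -1.736 2.73 1.427
vertex -1.72 1.643 2.687
endloop
endfacet
facet normal 0.877 0.370 0.308
outer loop
vertex -1.72 1.643 2.687
vertex -1.736 2.73 1.427
vertex -2.042 2.296 2.82
endloop
endfacet
facet normal -0.206 -0.292 0.934
outer loop
vertex -1.72 1.643 2.687
vertex -2.042 2.296 2.82
vertex -2.443 1.733 2.556
endloop
endfacet
facet normal -0.180 0.760 0.625
outer loop
vertex 0.569 -1.489 -0.44
vertex 0.624 -1.954 0.141
vertex 1.231 -1.601 -0.113
endloop
endfacet
facet normal 0.150 0.988 0.034
outer loop
vertex 0.569 -1.489 -0.44
vertex 1.231 -1.601 -0.113
vertex 1.183 -1.568 -0.858
endloop
endfacet
facet normal -0.254 0.811 -0.526
outer loop
vertex 0.569 -1.489 -0.44
vertex 1.183 -1.568 -0.858
vertex 0.547 -1.9 -1.063
endloop
endfacet
facet normal -0.834 0.474 -0.283
outer loop
vertex 0.569 -1.489 -0.44
vertex 0.547 -1.9 -1.063
vertex 0.202 -2.139 -0.446
endloop
endfacet
facet normal -0.789 0.441 0.428
outer loop
vertex 0.569 -1.489 -0.44
vertex 0.202 -2.139 -0.446
vertex 0.624 -1.954 0.141
endloop
endfacet
facet normal 0.769 0.639 -0.021
outer loop
vertex 1.183 -1.568 -0.858
vertex 1.231 -1.601 -0.113
vertex 1.618 -2.081 -0.534
endloop
endfacet
facet normal 0.235 0.268 0.934
outer loop
vertex 1.231 -1.601 -0.113
vertex 0.624 -1.954 0.141
vertex 1.273 -2.32 0.083
endloop
endfacet
facet normal -0.749 -0.246 0.616
outer loop
vertex 0.624 -1.954 0.141
vertex 0.202 -2.139 -0.446
vertex 0.637 -2.652 -0.122
endloop
endfacet
facet normal -0.822 -0.194 -0.535
outer loop
vertex 0.202 -2.139 -0.446
vertex 0.547 -1.9 -1.063
vertex 0.589 -2.619 -0.867
endloop
endfacet
facet normal 0.116 0.352 -0.929
outer loop
vertex 0.547 -1.9 -1.063
vertex 1.183 -1.568 -0.858
vertex 1.196 -2.266 -1.121
endloop
endfacet
facet normal 0.834 -0.474 0.283
outer loop
vertex 1.251 -2.731 -0.54
vertex 1.618 -2.081 -0.534
vertex 1.273 -2.32 0.083
endloop
endfacet
facet normal 0.254 -0.811 0.526
outer loop
vertex 1.251 -2.731 -0.54
vertex 1.273 -2.32 0.083
vertex 0.637 -2.652 -0.122
endloop
endfacet
facet normal -0.150 -0.988 -0.034
outer loop
vertex 1.251 -2.731 -0.54
vertex 0.637 -2.652 -0.122
vertex 0.589 -2.619 -0.867
endloop
endfacet
facet normal 0.180 -0.760 -0.625
outer loop
vertex 1.251 -2.731 -0.54
vertex 0.589 -2.619 -0.867
vertex 1.196 -2.266 -1.121
endloop
endfacet
facet normal 0.789 -0.441 -0.428
outer loop
vertex 1.251 -2.731 -0.54
vertex 1.196 -2.266 -1.121
vertex 1.618 -2.081 -0.534
endloop
endfacet
facet normal 0.822 0.194 0.535
outer loop
vertex 1.273 -2.32 0.083
vertex 1.618 -2.081 -0.534
vertex 1.231 -1.601 -0.113
endloop
endfacet
facet normal -0.116 -0.352 0.929
outer loop
vertex 0.637 -2.652 -0.122
vertex 1.273 -2.32 0.083
vertex 0.624 -1.954 0.141
endloop
endfacet
facet normal -0.769 -0.639 0.021
outer loop
vertex 0.589 -2.619 -0.867
vertex 0.637 -2.652 -0.122
vertex 0.202 -2.139 -0.446
endloop
endfacet
facet normal -0.235 -0.268 -0.934
outer loop
vertex 1.196 -2.266 -1.121
vertex 0.589 -2.619 -0.867
vertex 0.547 -1.9 -1.063
endloop
endfacet
facet normal 0.749 0.246 -0.616
outer loop
vertex 1.618 -2.081 -0.534
vertex 1.196 -2.266 -1.121
vertex 1.183 -1.568 -0.858
endloop
endfacet

endsolid
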